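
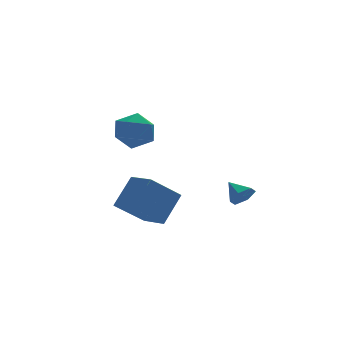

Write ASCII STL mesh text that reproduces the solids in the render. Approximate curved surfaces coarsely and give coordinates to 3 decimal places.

solid 
facet normal 0.276 -0.810 -0.517
outer loop
vertex 1.744 -1.902 -3.318
vertex 1.329 -2.306 -2.907
vertex 1.067 -2.016 -3.501
endloop
endfacet
facet normal -0.019 0.879 -0.476
outer loop
vertex 1.744 -1.902 -3.318
vertex 1.067 -2.016 -3.501
vertex 1.011 -1.374 -2.313
endloop
endfacet
facet normal 0.276 -0.810 -0.517
outer loop
vertex 1.067 -2.016 -3.501
vertex 1.329 -2.306 -2.907
vertex 0.652 -2.42 -3.09
endloop
endfacet
facet normal -0.803 0.507 -0.312
outer loop
vertex 1.067 -2.016 -3.501
vertex 0.652 -2.42 -3.09
vertex 1.011 -1.374 -2.313
endloop
endfacet
facet normal 0.276 -0.810 -0.518
outer loop
vertex 0.652 -2.42 -3.09
vertex 1.329 -2.306 -2.907
vertex 0.914 -2.71 -2.497
endloop
endfacet
facet normal -0.913 0.010 0.408
outer loop
vertex 0.652 -2.42 -3.09
vertex 0.914 -2.71 -2.497
vertex 1.011 -1.374 -2.313
endloop
endfacet
facet normal 0.277 -0.810 -0.517
outer loop
vertex 0.914 -2.71 -2.497
vertex 1.329 -2.306 -2.907
vertex 1.591 -2.595 -2.314
endloop
endfacet
facet normal -0.241 -0.115 0.964
outer loop
vertex 0.914 -2.71 -2.497
vertex 1.591 -2.595 -2.314
vertex 1.011 -1.374 -2.313
endloop
endfacet
facet normal 0.277 -0.810 -0.517
outer loop
vertex 1.591 -2.595 -2.314
vertex 1.329 -2.306 -2.907
vertex 2.006 -2.191 -2.725
endloop
endfacet
facet normal 0.542 0.257 0.800
outer loop
vertex 1.591 -2.595 -2.314
vertex 2.006 -2.191 -2.725
vertex 1.011 -1.374 -2.313
endloop
endfacet
facet normal 0.277 -0.810 -0.517
outer loop
vertex 2.006 -2.191 -2.725
vertex 1.329 -2.306 -2.907
vertex 1.744 -1.902 -3.318
endloop
endfacet
facet normal 0.652 0.754 0.079
outer loop
vertex 2.006 -2.191 -2.725
vertex 1.744 -1.902 -3.318
vertex 1.011 -1.374 -2.313
endloop
endfacet
facet normal -0.574 -0.333 -0.748
outer loop
vertex -3.435 -0.932 -3.488
vertex -3.872 0.492 -3.786
vertex -1.879 -0.725 -4.775
endloop
endfacet
facet normal 0.287 -0.937 0.197
outer loop
vertex -0.788 -0.092 -3.354
vertex -3.435 -0.932 -3.488
vertex -1.879 -0.725 -4.775
endloop
endfacet
facet normal -0.574 -0.333 -0.748
outer loop
vertex -1.879 -0.725 -4.775
vertex -3.872 0.492 -3.786
vertex -2.316 0.7 -5.073
endloop
endfacet
facet normal 0.766 0.102 -0.634
outer loop
vertex -2.316 0.7 -5.073
vertex -0.788 -0.092 -3.354
vertex -1.879 -0.725 -4.775
endloop
endfacet
facet normal -0.766 -0.103 0.634
outer loop
vertex -3.435 -0.932 -3.488
vertex -2.781 1.125 -2.365
vertex -3.872 0.492 -3.786
endloop
endfacet
facet normal 0.288 -0.937 0.196
outer loop
vertex -2.344 -0.3 -2.067
vertex -3.435 -0.932 -3.488
vertex -0.788 -0.092 -3.354
endloop
endfacet
facet normal -0.766 -0.102 0.634
outer loop
vertex -2.344 -0.3 -2.067
vertex -2.781 1.125 -2.365
vertex -3.435 -0.932 -3.488
endloop
endfacet
facet normal -0.288 0.937 -0.197
outer loop
vertex -3.872 0.492 -3.786
vertex -2.781 1.125 -2.365
vertex -2.316 0.7 -5.073
endloop
endfacet
facet normal 0.766 0.103 -0.634
outer loop
vertex -1.225 1.332 -3.652
vertex -0.788 -0.092 -3.354
vertex -2.316 0.7 -5.073
endloop
endfacet
facet normal -0.287 0.938 -0.196
outer loop
vertex -2.316 0.7 -5.073
vertex -2.781 1.125 -2.365
vertex -1.225 1.332 -3.652
endloop
endfacet
facet normal 0.574 0.333 0.748
outer loop
vertex -1.225 1.332 -3.652
vertex -2.344 -0.3 -2.067
vertex -0.788 -0.092 -3.354
endloop
endfacet
facet normal 0.574 0.333 0.748
outer loop
vertex -2.781 1.125 -2.365
vertex -2.344 -0.3 -2.067
vertex -1.225 1.332 -3.652
endloop
endfacet
facet normal -0.901 0.426 -0.085
outer loop
vertex -4.095 -0.906 1.005
vertex -4.553 -1.8 1.379
vertex -4.252 -1.028 2.059
endloop
endfacet
facet normal -0.399 0.916 0.047
outer loop
vertex -4.095 -0.906 1.005
vertex -4.252 -1.028 2.059
vertex -3.332 -0.609 1.699
endloop
endfacet
facet normal 0.089 0.876 -0.473
outer loop
vertex -4.095 -0.906 1.005
vertex -3.332 -0.609 1.699
vertex -3.066 -1.124 0.796
endloop
endfacet
facet normal -0.111 0.362 -0.926
outer loop
vertex -4.095 -0.906 1.005
vertex -3.066 -1.124 0.796
vertex -3.82 -1.86 0.599
endloop
endfacet
facet normal -0.723 0.083 -0.686
outer loop
vertex -4.095 -0.906 1.005
vertex -3.82 -1.86 0.599
vertex -4.553 -1.8 1.379
endloop
endfacet
facet normal -0.080 0.745 0.662
outer loop
vertex -3.332 -0.609 1.699
vertex -4.252 -1.028 2.059
vertex -3.32 -1.32 2.501
endloop
endfacet
facet normal -0.892 -0.048 0.449
outer loop
vertex -4.252 -1.028 2.059
vertex -4.553 -1.8 1.379
vertex -4.074 -2.056 2.304
endloop
endfacet
facet normal -0.605 -0.600 -0.523
outer loop
vertex -4.553 -1.8 1.379
vertex -3.82 -1.86 0.599
vertex -3.808 -2.571 1.401
endloop
endfacet
facet normal 0.385 -0.150 -0.911
outer loop
vertex -3.82 -1.86 0.599
vertex -3.066 -1.124 0.796
vertex -2.888 -2.152 1.041
endloop
endfacet
facet normal 0.710 0.681 -0.179
outer loop
vertex -3.066 -1.124 0.796
vertex -3.332 -0.609 1.699
vertex -2.587 -1.38 1.721
endloop
endfacet
facet normal 0.111 -0.362 0.926
outer loop
vertex -3.045 -2.274 2.095
vertex -3.32 -1.32 2.501
vertex -4.074 -2.056 2.304
endloop
endfacet
facet normal -0.089 -0.876 0.473
outer loop
vertex -3.045 -2.274 2.095
vertex -4.074 -2.056 2.304
vertex -3.808 -2.571 1.401
endloop
endfacet
facet normal 0.399 -0.916 -0.047
outer loop
vertex -3.045 -2.274 2.095
vertex -3.808 -2.571 1.401
vertex -2.888 -2.152 1.041
endloop
endfacet
facet normal 0.901 -0.426 0.085
outer loop
vertex -3.045 -2.274 2.095
vertex -2.888 -2.152 1.041
vertex -2.587 -1.38 1.721
endloop
endfacet
facet normal 0.723 -0.083 0.686
outer loop
vertex -3.045 -2.274 2.095
vertex -2.587 -1.38 1.721
vertex -3.32 -1.32 2.501
endloop
endfacet
facet normal -0.385 0.150 0.911
outer loop
vertex -4.074 -2.056 2.304
vertex -3.32 -1.32 2.501
vertex -4.252 -1.028 2.059
endloop
endfacet
facet normal -0.710 -0.681 0.179
outer loop
vertex -3.808 -2.571 1.401
vertex -4.074 -2.056 2.304
vertex -4.553 -1.8 1.379
endloop
endfacet
facet normal 0.080 -0.745 -0.662
outer loop
vertex -2.888 -2.152 1.041
vertex -3.808 -2.571 1.401
vertex -3.82 -1.86 0.599
endloop
endfacet
facet normal 0.892 0.048 -0.449
outer loop
vertex -2.587 -1.38 1.721
vertex -2.888 -2.152 1.041
vertex -3.066 -1.124 0.796
endloop
endfacet
facet normal 0.605 0.600 0.523
outer loop
vertex -3.32 -1.32 2.501
vertex -2.587 -1.38 1.721
vertex -3.332 -0.609 1.699
endloop
endfacet

endsolid


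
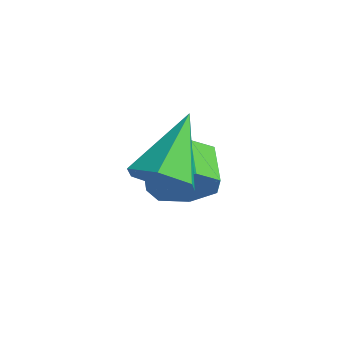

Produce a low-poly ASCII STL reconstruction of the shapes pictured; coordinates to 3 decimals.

solid 
facet normal 0.738 -0.435 -0.517
outer loop
vertex 1.861 1.336 -3.177
vertex 1.391 1.379 -3.884
vertex 1.942 1.95 -3.578
endloop
endfacet
facet normal 0.666 0.344 0.661
outer loop
vertex 1.861 1.336 -3.177
vertex 1.942 1.95 -3.578
vertex 1.079 1.797 -2.629
endloop
endfacet
facet normal 0.666 0.344 0.661
outer loop
vertex 1.079 1.797 -2.629
vertex 1.942 1.95 -3.578
vertex 1.16 2.411 -3.03
endloop
endfacet
facet normal -0.737 0.435 0.517
outer loop
vertex 1.079 1.797 -2.629
vertex 1.16 2.411 -3.03
vertex 0.609 1.841 -3.336
endloop
endfacet
facet normal 0.737 -0.435 -0.517
outer loop
vertex 1.942 1.95 -3.578
vertex 1.391 1.379 -3.884
vertex 1.608 2.134 -4.209
endloop
endfacet
facet normal 0.501 0.865 -0.013
outer loop
vertex 1.942 1.95 -3.578
vertex 1.608 2.134 -4.209
vertex 1.16 2.411 -3.03
endloop
endfacet
facet normal 0.501 0.865 -0.013
outer loop
vertex 1.16 2.411 -3.03
vertex 1.608 2.134 -4.209
vertex 0.826 2.595 -3.661
endloop
endfacet
facet normal -0.737 0.435 0.517
outer loop
vertex 1.16 2.411 -3.03
vertex 0.826 2.595 -3.661
vertex 0.609 1.841 -3.336
endloop
endfacet
facet normal 0.737 -0.435 -0.517
outer loop
vertex 1.608 2.134 -4.209
vertex 1.391 1.379 -3.884
vertex 1.11 1.75 -4.596
endloop
endfacet
facet normal -0.041 0.735 -0.677
outer loop
vertex 1.608 2.134 -4.209
vertex 1.11 1.75 -4.596
vertex 0.826 2.595 -3.661
endloop
endfacet
facet normal -0.041 0.735 -0.677
outer loop
vertex 0.826 2.595 -3.661
vertex 1.11 1.75 -4.596
vertex 0.329 2.211 -4.048
endloop
endfacet
facet normal -0.738 0.435 0.516
outer loop
vertex 0.826 2.595 -3.661
vertex 0.329 2.211 -4.048
vertex 0.609 1.841 -3.336
endloop
endfacet
facet normal 0.737 -0.435 -0.517
outer loop
vertex 1.11 1.75 -4.596
vertex 1.391 1.379 -3.884
vertex 0.824 1.087 -4.446
endloop
endfacet
facet normal -0.553 0.051 -0.831
outer loop
vertex 1.11 1.75 -4.596
vertex 0.824 1.087 -4.446
vertex 0.329 2.211 -4.048
endloop
endfacet
facet normal -0.553 0.051 -0.831
outer loop
vertex 0.329 2.211 -4.048
vertex 0.824 1.087 -4.446
vertex 0.043 1.548 -3.898
endloop
endfacet
facet normal -0.738 0.435 0.516
outer loop
vertex 0.329 2.211 -4.048
vertex 0.043 1.548 -3.898
vertex 0.609 1.841 -3.336
endloop
endfacet
facet normal 0.737 -0.435 -0.518
outer loop
vertex 0.824 1.087 -4.446
vertex 1.391 1.379 -3.884
vertex 0.965 0.644 -3.873
endloop
endfacet
facet normal -0.648 -0.671 -0.359
outer loop
vertex 0.824 1.087 -4.446
vertex 0.965 0.644 -3.873
vertex 0.043 1.548 -3.898
endloop
endfacet
facet normal -0.648 -0.671 -0.360
outer loop
vertex 0.043 1.548 -3.898
vertex 0.965 0.644 -3.873
vertex 0.183 1.105 -3.325
endloop
endfacet
facet normal -0.738 0.435 0.516
outer loop
vertex 0.043 1.548 -3.898
vertex 0.183 1.105 -3.325
vertex 0.609 1.841 -3.336
endloop
endfacet
facet normal 0.738 -0.435 -0.516
outer loop
vertex 0.965 0.644 -3.873
vertex 1.391 1.379 -3.884
vertex 1.426 0.755 -3.308
endloop
endfacet
facet normal -0.255 -0.888 0.383
outer loop
vertex 0.965 0.644 -3.873
vertex 1.426 0.755 -3.308
vertex 0.183 1.105 -3.325
endloop
endfacet
facet normal -0.255 -0.888 0.383
outer loop
vertex 0.183 1.105 -3.325
vertex 1.426 0.755 -3.308
vertex 0.644 1.216 -2.76
endloop
endfacet
facet normal -0.738 0.435 0.517
outer loop
vertex 0.183 1.105 -3.325
vertex 0.644 1.216 -2.76
vertex 0.609 1.841 -3.336
endloop
endfacet
facet normal 0.737 -0.435 -0.517
outer loop
vertex 1.426 0.755 -3.308
vertex 1.391 1.379 -3.884
vertex 1.861 1.336 -3.177
endloop
endfacet
facet normal 0.330 -0.436 0.837
outer loop
vertex 1.426 0.755 -3.308
vertex 1.861 1.336 -3.177
vertex 0.644 1.216 -2.76
endloop
endfacet
facet normal 0.330 -0.436 0.837
outer loop
vertex 0.644 1.216 -2.76
vertex 1.861 1.336 -3.177
vertex 1.079 1.797 -2.629
endloop
endfacet
facet normal -0.737 0.435 0.517
outer loop
vertex 0.644 1.216 -2.76
vertex 1.079 1.797 -2.629
vertex 0.609 1.841 -3.336
endloop
endfacet
facet normal 0.324 -0.648 -0.689
outer loop
vertex 3.574 -0.153 -2.125
vertex 2.808 -0.356 -2.294
vertex 3.165 0.25 -2.696
endloop
endfacet
facet normal 0.638 0.765 0.083
outer loop
vertex 3.574 -0.153 -2.125
vertex 3.165 0.25 -2.696
vertex 2.192 0.876 -0.986
endloop
endfacet
facet normal 0.325 -0.648 -0.689
outer loop
vertex 3.165 0.25 -2.696
vertex 2.808 -0.356 -2.294
vertex 2.4 0.047 -2.866
endloop
endfacet
facet normal -0.147 0.899 -0.413
outer loop
vertex 3.165 0.25 -2.696
vertex 2.4 0.047 -2.866
vertex 2.192 0.876 -0.986
endloop
endfacet
facet normal 0.325 -0.648 -0.689
outer loop
vertex 2.4 0.047 -2.866
vertex 2.808 -0.356 -2.294
vertex 2.043 -0.559 -2.464
endloop
endfacet
facet normal -0.898 0.358 -0.257
outer loop
vertex 2.4 0.047 -2.866
vertex 2.043 -0.559 -2.464
vertex 2.192 0.876 -0.986
endloop
endfacet
facet normal 0.325 -0.648 -0.689
outer loop
vertex 2.043 -0.559 -2.464
vertex 2.808 -0.356 -2.294
vertex 2.451 -0.962 -1.893
endloop
endfacet
facet normal -0.863 -0.316 0.394
outer loop
vertex 2.043 -0.559 -2.464
vertex 2.451 -0.962 -1.893
vertex 2.192 0.876 -0.986
endloop
endfacet
facet normal 0.325 -0.647 -0.689
outer loop
vertex 2.451 -0.962 -1.893
vertex 2.808 -0.356 -2.294
vertex 3.217 -0.759 -1.723
endloop
endfacet
facet normal -0.078 -0.450 0.890
outer loop
vertex 2.451 -0.962 -1.893
vertex 3.217 -0.759 -1.723
vertex 2.192 0.876 -0.986
endloop
endfacet
facet normal 0.324 -0.648 -0.689
outer loop
vertex 3.217 -0.759 -1.723
vertex 2.808 -0.356 -2.294
vertex 3.574 -0.153 -2.125
endloop
endfacet
facet normal 0.673 0.091 0.734
outer loop
vertex 3.217 -0.759 -1.723
vertex 3.574 -0.153 -2.125
vertex 2.192 0.876 -0.986
endloop
endfacet

endsolid


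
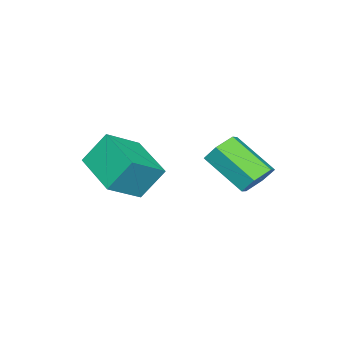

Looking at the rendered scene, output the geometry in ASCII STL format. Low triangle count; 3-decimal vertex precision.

solid 
facet normal -0.541 -0.808 0.234
outer loop
vertex 3.193 -1.991 1.9
vertex 1.956 -1.408 1.05
vertex 3.695 -2.675 0.7
endloop
endfacet
facet normal 0.768 -0.362 0.528
outer loop
vertex 4.784 -1.052 0.23
vertex 3.193 -1.991 1.9
vertex 3.695 -2.675 0.7
endloop
endfacet
facet normal -0.541 -0.808 0.234
outer loop
vertex 3.695 -2.675 0.7
vertex 1.956 -1.408 1.05
vertex 2.458 -2.092 -0.15
endloop
endfacet
facet normal 0.342 -0.466 -0.816
outer loop
vertex 2.458 -2.092 -0.15
vertex 4.784 -1.052 0.23
vertex 3.695 -2.675 0.7
endloop
endfacet
facet normal -0.342 0.466 0.816
outer loop
vertex 3.193 -1.991 1.9
vertex 3.045 0.215 0.58
vertex 1.956 -1.408 1.05
endloop
endfacet
facet normal 0.768 -0.362 0.528
outer loop
vertex 4.282 -0.368 1.43
vertex 3.193 -1.991 1.9
vertex 4.784 -1.052 0.23
endloop
endfacet
facet normal -0.342 0.466 0.816
outer loop
vertex 4.282 -0.368 1.43
vertex 3.045 0.215 0.58
vertex 3.193 -1.991 1.9
endloop
endfacet
facet normal -0.768 0.362 -0.528
outer loop
vertex 1.956 -1.408 1.05
vertex 3.045 0.215 0.58
vertex 2.458 -2.092 -0.15
endloop
endfacet
facet normal 0.342 -0.466 -0.816
outer loop
vertex 3.547 -0.469 -0.62
vertex 4.784 -1.052 0.23
vertex 2.458 -2.092 -0.15
endloop
endfacet
facet normal -0.768 0.362 -0.528
outer loop
vertex 2.458 -2.092 -0.15
vertex 3.045 0.215 0.58
vertex 3.547 -0.469 -0.62
endloop
endfacet
facet normal 0.541 0.808 -0.234
outer loop
vertex 3.547 -0.469 -0.62
vertex 4.282 -0.368 1.43
vertex 4.784 -1.052 0.23
endloop
endfacet
facet normal 0.541 0.808 -0.234
outer loop
vertex 3.045 0.215 0.58
vertex 4.282 -0.368 1.43
vertex 3.547 -0.469 -0.62
endloop
endfacet
facet normal 0.118 0.810 -0.574
outer loop
vertex 0.654 2.388 -0.471
vertex -0.043 2.222 -0.849
vertex -0.042 2.69 -0.188
endloop
endfacet
facet normal 0.497 0.452 0.740
outer loop
vertex 0.654 2.388 -0.471
vertex -0.042 2.69 -0.188
vertex 0.42 0.784 0.666
endloop
endfacet
facet normal 0.498 0.452 0.740
outer loop
vertex 0.42 0.784 0.666
vertex -0.042 2.69 -0.188
vertex -0.276 1.087 0.949
endloop
endfacet
facet normal -0.118 -0.809 0.575
outer loop
vertex 0.42 0.784 0.666
vertex -0.276 1.087 0.949
vertex -0.277 0.618 0.289
endloop
endfacet
facet normal 0.118 0.810 -0.574
outer loop
vertex -0.042 2.69 -0.188
vertex -0.043 2.222 -0.849
vertex -0.739 2.524 -0.566
endloop
endfacet
facet normal -0.496 0.549 0.673
outer loop
vertex -0.042 2.69 -0.188
vertex -0.739 2.524 -0.566
vertex -0.276 1.087 0.949
endloop
endfacet
facet normal -0.495 0.550 0.673
outer loop
vertex -0.276 1.087 0.949
vertex -0.739 2.524 -0.566
vertex -0.973 0.921 0.572
endloop
endfacet
facet normal -0.118 -0.809 0.575
outer loop
vertex -0.276 1.087 0.949
vertex -0.973 0.921 0.572
vertex -0.277 0.618 0.289
endloop
endfacet
facet normal 0.118 0.810 -0.575
outer loop
vertex -0.739 2.524 -0.566
vertex -0.043 2.222 -0.849
vertex -0.74 2.056 -1.226
endloop
endfacet
facet normal -0.993 0.097 -0.067
outer loop
vertex -0.739 2.524 -0.566
vertex -0.74 2.056 -1.226
vertex -0.973 0.921 0.572
endloop
endfacet
facet normal -0.993 0.097 -0.067
outer loop
vertex -0.973 0.921 0.572
vertex -0.74 2.056 -1.226
vertex -0.974 0.452 -0.089
endloop
endfacet
facet normal -0.119 -0.810 0.575
outer loop
vertex -0.973 0.921 0.572
vertex -0.974 0.452 -0.089
vertex -0.277 0.618 0.289
endloop
endfacet
facet normal 0.118 0.809 -0.575
outer loop
vertex -0.74 2.056 -1.226
vertex -0.043 2.222 -0.849
vertex -0.044 1.753 -1.509
endloop
endfacet
facet normal -0.498 -0.452 -0.740
outer loop
vertex -0.74 2.056 -1.226
vertex -0.044 1.753 -1.509
vertex -0.974 0.452 -0.089
endloop
endfacet
facet normal -0.497 -0.452 -0.740
outer loop
vertex -0.974 0.452 -0.089
vertex -0.044 1.753 -1.509
vertex -0.278 0.15 -0.372
endloop
endfacet
facet normal -0.118 -0.810 0.574
outer loop
vertex -0.974 0.452 -0.089
vertex -0.278 0.15 -0.372
vertex -0.277 0.618 0.289
endloop
endfacet
facet normal 0.118 0.809 -0.575
outer loop
vertex -0.044 1.753 -1.509
vertex -0.043 2.222 -0.849
vertex 0.653 1.919 -1.132
endloop
endfacet
facet normal 0.495 -0.550 -0.673
outer loop
vertex -0.044 1.753 -1.509
vertex 0.653 1.919 -1.132
vertex -0.278 0.15 -0.372
endloop
endfacet
facet normal 0.496 -0.550 -0.672
outer loop
vertex -0.278 0.15 -0.372
vertex 0.653 1.919 -1.132
vertex 0.419 0.316 0.006
endloop
endfacet
facet normal -0.118 -0.810 0.574
outer loop
vertex -0.278 0.15 -0.372
vertex 0.419 0.316 0.006
vertex -0.277 0.618 0.289
endloop
endfacet
facet normal 0.119 0.810 -0.575
outer loop
vertex 0.653 1.919 -1.132
vertex -0.043 2.222 -0.849
vertex 0.654 2.388 -0.471
endloop
endfacet
facet normal 0.993 -0.097 0.067
outer loop
vertex 0.653 1.919 -1.132
vertex 0.654 2.388 -0.471
vertex 0.419 0.316 0.006
endloop
endfacet
facet normal 0.993 -0.097 0.067
outer loop
vertex 0.419 0.316 0.006
vertex 0.654 2.388 -0.471
vertex 0.42 0.784 0.666
endloop
endfacet
facet normal -0.118 -0.810 0.575
outer loop
vertex 0.419 0.316 0.006
vertex 0.42 0.784 0.666
vertex -0.277 0.618 0.289
endloop
endfacet

endsolid


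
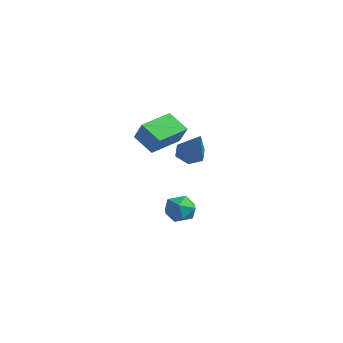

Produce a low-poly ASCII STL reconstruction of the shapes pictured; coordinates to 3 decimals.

solid 
facet normal -0.404 0.904 -0.142
outer loop
vertex -0.664 3.508 -2.642
vertex -0.873 3.517 -1.992
vertex -0.258 3.766 -2.156
endloop
endfacet
facet normal 0.162 0.809 -0.565
outer loop
vertex -0.664 3.508 -2.642
vertex -0.258 3.766 -2.156
vertex 0.006 3.37 -2.647
endloop
endfacet
facet normal 0.041 0.235 -0.971
outer loop
vertex -0.664 3.508 -2.642
vertex 0.006 3.37 -2.647
vertex -0.446 2.876 -2.786
endloop
endfacet
facet normal -0.600 -0.025 -0.800
outer loop
vertex -0.664 3.508 -2.642
vertex -0.446 2.876 -2.786
vertex -0.99 2.967 -2.381
endloop
endfacet
facet normal -0.875 0.389 -0.287
outer loop
vertex -0.664 3.508 -2.642
vertex -0.99 2.967 -2.381
vertex -0.873 3.517 -1.992
endloop
endfacet
facet normal 0.727 0.670 -0.149
outer loop
vertex 0.006 3.37 -2.647
vertex -0.258 3.766 -2.156
vertex 0.21 3.293 -1.999
endloop
endfacet
facet normal -0.191 0.824 0.534
outer loop
vertex -0.258 3.766 -2.156
vertex -0.873 3.517 -1.992
vertex -0.334 3.384 -1.594
endloop
endfacet
facet normal -0.954 -0.009 0.299
outer loop
vertex -0.873 3.517 -1.992
vertex -0.99 2.967 -2.381
vertex -0.786 2.89 -1.733
endloop
endfacet
facet normal -0.508 -0.679 -0.530
outer loop
vertex -0.99 2.967 -2.381
vertex -0.446 2.876 -2.786
vertex -0.522 2.494 -2.224
endloop
endfacet
facet normal 0.531 -0.259 -0.806
outer loop
vertex -0.446 2.876 -2.786
vertex 0.006 3.37 -2.647
vertex 0.093 2.743 -2.388
endloop
endfacet
facet normal 0.600 0.025 0.800
outer loop
vertex -0.116 2.752 -1.738
vertex 0.21 3.293 -1.999
vertex -0.334 3.384 -1.594
endloop
endfacet
facet normal -0.041 -0.235 0.971
outer loop
vertex -0.116 2.752 -1.738
vertex -0.334 3.384 -1.594
vertex -0.786 2.89 -1.733
endloop
endfacet
facet normal -0.162 -0.809 0.565
outer loop
vertex -0.116 2.752 -1.738
vertex -0.786 2.89 -1.733
vertex -0.522 2.494 -2.224
endloop
endfacet
facet normal 0.404 -0.904 0.142
outer loop
vertex -0.116 2.752 -1.738
vertex -0.522 2.494 -2.224
vertex 0.093 2.743 -2.388
endloop
endfacet
facet normal 0.875 -0.389 0.287
outer loop
vertex -0.116 2.752 -1.738
vertex 0.093 2.743 -2.388
vertex 0.21 3.293 -1.999
endloop
endfacet
facet normal 0.508 0.679 0.530
outer loop
vertex -0.334 3.384 -1.594
vertex 0.21 3.293 -1.999
vertex -0.258 3.766 -2.156
endloop
endfacet
facet normal -0.531 0.259 0.806
outer loop
vertex -0.786 2.89 -1.733
vertex -0.334 3.384 -1.594
vertex -0.873 3.517 -1.992
endloop
endfacet
facet normal -0.727 -0.670 0.149
outer loop
vertex -0.522 2.494 -2.224
vertex -0.786 2.89 -1.733
vertex -0.99 2.967 -2.381
endloop
endfacet
facet normal 0.191 -0.824 -0.534
outer loop
vertex 0.093 2.743 -2.388
vertex -0.522 2.494 -2.224
vertex -0.446 2.876 -2.786
endloop
endfacet
facet normal 0.954 0.009 -0.299
outer loop
vertex 0.21 3.293 -1.999
vertex 0.093 2.743 -2.388
vertex 0.006 3.37 -2.647
endloop
endfacet
facet normal -0.866 0.012 0.500
outer loop
vertex -0.1 0.807 3.122
vertex -0.022 2.161 3.224
vertex -0.547 0.891 2.345
endloop
endfacet
facet normal -0.057 -0.996 -0.075
outer loop
vertex 0.302 0.879 1.856
vertex -0.1 0.807 3.122
vertex -0.547 0.891 2.345
endloop
endfacet
facet normal -0.866 0.012 0.500
outer loop
vertex -0.547 0.891 2.345
vertex -0.022 2.161 3.224
vertex -0.469 2.245 2.448
endloop
endfacet
facet normal -0.496 0.094 -0.863
outer loop
vertex -0.469 2.245 2.448
vertex 0.302 0.879 1.856
vertex -0.547 0.891 2.345
endloop
endfacet
facet normal 0.496 -0.094 0.863
outer loop
vertex -0.1 0.807 3.122
vertex 0.827 2.149 2.735
vertex -0.022 2.161 3.224
endloop
endfacet
facet normal -0.057 -0.996 -0.075
outer loop
vertex 0.749 0.795 2.632
vertex -0.1 0.807 3.122
vertex 0.302 0.879 1.856
endloop
endfacet
facet normal 0.497 -0.094 0.863
outer loop
vertex 0.749 0.795 2.632
vertex 0.827 2.149 2.735
vertex -0.1 0.807 3.122
endloop
endfacet
facet normal 0.057 0.996 0.075
outer loop
vertex -0.022 2.161 3.224
vertex 0.827 2.149 2.735
vertex -0.469 2.245 2.448
endloop
endfacet
facet normal -0.497 0.094 -0.863
outer loop
vertex 0.38 2.233 1.958
vertex 0.302 0.879 1.856
vertex -0.469 2.245 2.448
endloop
endfacet
facet normal 0.057 0.996 0.075
outer loop
vertex -0.469 2.245 2.448
vertex 0.827 2.149 2.735
vertex 0.38 2.233 1.958
endloop
endfacet
facet normal 0.866 -0.012 -0.500
outer loop
vertex 0.38 2.233 1.958
vertex 0.749 0.795 2.632
vertex 0.302 0.879 1.856
endloop
endfacet
facet normal 0.866 -0.012 -0.500
outer loop
vertex 0.827 2.149 2.735
vertex 0.749 0.795 2.632
vertex 0.38 2.233 1.958
endloop
endfacet
facet normal -0.534 0.256 -0.806
outer loop
vertex -0.277 4.245 -0.079
vertex -0.783 4.103 0.211
vertex -0.565 4.661 0.244
endloop
endfacet
facet normal 0.824 0.566 0.005
outer loop
vertex -0.277 4.245 -0.079
vertex -0.565 4.661 0.244
vertex 0.103 3.677 1.549
endloop
endfacet
facet normal -0.534 0.256 -0.806
outer loop
vertex -0.565 4.661 0.244
vertex -0.783 4.103 0.211
vertex -1.071 4.519 0.534
endloop
endfacet
facet normal 0.096 0.818 0.568
outer loop
vertex -0.565 4.661 0.244
vertex -1.071 4.519 0.534
vertex 0.103 3.677 1.549
endloop
endfacet
facet normal -0.534 0.256 -0.806
outer loop
vertex -1.071 4.519 0.534
vertex -0.783 4.103 0.211
vertex -1.289 3.961 0.501
endloop
endfacet
facet normal -0.569 0.175 0.803
outer loop
vertex -1.071 4.519 0.534
vertex -1.289 3.961 0.501
vertex 0.103 3.677 1.549
endloop
endfacet
facet normal -0.534 0.256 -0.806
outer loop
vertex -1.289 3.961 0.501
vertex -0.783 4.103 0.211
vertex -1.001 3.545 0.178
endloop
endfacet
facet normal -0.505 -0.720 0.476
outer loop
vertex -1.289 3.961 0.501
vertex -1.001 3.545 0.178
vertex 0.103 3.677 1.549
endloop
endfacet
facet normal -0.534 0.256 -0.806
outer loop
vertex -1.001 3.545 0.178
vertex -0.783 4.103 0.211
vertex -0.495 3.687 -0.112
endloop
endfacet
facet normal 0.223 -0.971 -0.086
outer loop
vertex -1.001 3.545 0.178
vertex -0.495 3.687 -0.112
vertex 0.103 3.677 1.549
endloop
endfacet
facet normal -0.534 0.256 -0.806
outer loop
vertex -0.495 3.687 -0.112
vertex -0.783 4.103 0.211
vertex -0.277 4.245 -0.079
endloop
endfacet
facet normal 0.888 -0.328 -0.322
outer loop
vertex -0.495 3.687 -0.112
vertex -0.277 4.245 -0.079
vertex 0.103 3.677 1.549
endloop
endfacet

endsolid


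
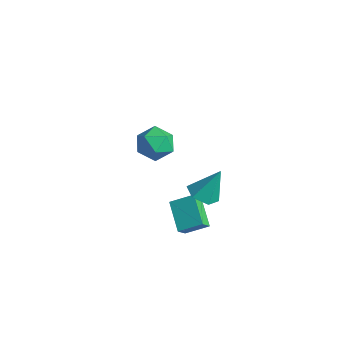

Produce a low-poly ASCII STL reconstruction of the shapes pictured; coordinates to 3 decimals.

solid 
facet normal -0.813 0.269 0.516
outer loop
vertex 1.108 -2.606 -1.482
vertex 1.834 -1.637 -0.842
vertex 0.897 -2.031 -2.114
endloop
endfacet
facet normal -0.530 -0.708 -0.467
outer loop
vertex 2.386 -2.523 -3.058
vertex 1.108 -2.606 -1.482
vertex 0.897 -2.031 -2.114
endloop
endfacet
facet normal -0.813 0.269 0.516
outer loop
vertex 0.897 -2.031 -2.114
vertex 1.834 -1.637 -0.842
vertex 1.623 -1.062 -1.474
endloop
endfacet
facet normal -0.239 0.654 -0.718
outer loop
vertex 1.623 -1.062 -1.474
vertex 2.386 -2.523 -3.058
vertex 0.897 -2.031 -2.114
endloop
endfacet
facet normal 0.239 -0.654 0.718
outer loop
vertex 1.108 -2.606 -1.482
vertex 3.323 -2.129 -1.786
vertex 1.834 -1.637 -0.842
endloop
endfacet
facet normal -0.530 -0.708 -0.467
outer loop
vertex 2.597 -3.098 -2.426
vertex 1.108 -2.606 -1.482
vertex 2.386 -2.523 -3.058
endloop
endfacet
facet normal 0.239 -0.654 0.718
outer loop
vertex 2.597 -3.098 -2.426
vertex 3.323 -2.129 -1.786
vertex 1.108 -2.606 -1.482
endloop
endfacet
facet normal 0.530 0.708 0.467
outer loop
vertex 1.834 -1.637 -0.842
vertex 3.323 -2.129 -1.786
vertex 1.623 -1.062 -1.474
endloop
endfacet
facet normal -0.239 0.654 -0.718
outer loop
vertex 3.112 -1.554 -2.418
vertex 2.386 -2.523 -3.058
vertex 1.623 -1.062 -1.474
endloop
endfacet
facet normal 0.530 0.708 0.467
outer loop
vertex 1.623 -1.062 -1.474
vertex 3.323 -2.129 -1.786
vertex 3.112 -1.554 -2.418
endloop
endfacet
facet normal 0.813 -0.269 -0.516
outer loop
vertex 3.112 -1.554 -2.418
vertex 2.597 -3.098 -2.426
vertex 2.386 -2.523 -3.058
endloop
endfacet
facet normal 0.813 -0.269 -0.516
outer loop
vertex 3.323 -2.129 -1.786
vertex 2.597 -3.098 -2.426
vertex 3.112 -1.554 -2.418
endloop
endfacet
facet normal -0.330 0.881 -0.340
outer loop
vertex -3.764 0.439 -2.44
vertex -4.699 0.349 -1.765
vertex -3.743 0.862 -1.364
endloop
endfacet
facet normal 0.383 0.857 -0.344
outer loop
vertex -3.764 0.439 -2.44
vertex -3.743 0.862 -1.364
vertex -2.829 0.287 -1.778
endloop
endfacet
facet normal 0.583 0.308 -0.752
outer loop
vertex -3.764 0.439 -2.44
vertex -2.829 0.287 -1.778
vertex -3.219 -0.581 -2.435
endloop
endfacet
facet normal -0.007 -0.009 -1.000
outer loop
vertex -3.764 0.439 -2.44
vertex -3.219 -0.581 -2.435
vertex -4.375 -0.543 -2.427
endloop
endfacet
facet normal -0.571 0.345 -0.745
outer loop
vertex -3.764 0.439 -2.44
vertex -4.375 -0.543 -2.427
vertex -4.699 0.349 -1.765
endloop
endfacet
facet normal 0.604 0.729 0.322
outer loop
vertex -2.829 0.287 -1.778
vertex -3.743 0.862 -1.364
vertex -3.185 0.103 -0.693
endloop
endfacet
facet normal -0.550 0.767 0.330
outer loop
vertex -3.743 0.862 -1.364
vertex -4.699 0.349 -1.765
vertex -4.341 0.141 -0.685
endloop
endfacet
facet normal -0.940 -0.100 -0.325
outer loop
vertex -4.699 0.349 -1.765
vertex -4.375 -0.543 -2.427
vertex -4.731 -0.727 -1.342
endloop
endfacet
facet normal -0.027 -0.673 -0.739
outer loop
vertex -4.375 -0.543 -2.427
vertex -3.219 -0.581 -2.435
vertex -3.817 -1.302 -1.756
endloop
endfacet
facet normal 0.927 -0.161 -0.338
outer loop
vertex -3.219 -0.581 -2.435
vertex -2.829 0.287 -1.778
vertex -2.861 -0.789 -1.355
endloop
endfacet
facet normal 0.007 0.009 1.000
outer loop
vertex -3.796 -0.879 -0.68
vertex -3.185 0.103 -0.693
vertex -4.341 0.141 -0.685
endloop
endfacet
facet normal -0.583 -0.308 0.752
outer loop
vertex -3.796 -0.879 -0.68
vertex -4.341 0.141 -0.685
vertex -4.731 -0.727 -1.342
endloop
endfacet
facet normal -0.383 -0.857 0.344
outer loop
vertex -3.796 -0.879 -0.68
vertex -4.731 -0.727 -1.342
vertex -3.817 -1.302 -1.756
endloop
endfacet
facet normal 0.330 -0.881 0.340
outer loop
vertex -3.796 -0.879 -0.68
vertex -3.817 -1.302 -1.756
vertex -2.861 -0.789 -1.355
endloop
endfacet
facet normal 0.571 -0.345 0.745
outer loop
vertex -3.796 -0.879 -0.68
vertex -2.861 -0.789 -1.355
vertex -3.185 0.103 -0.693
endloop
endfacet
facet normal 0.027 0.673 0.739
outer loop
vertex -4.341 0.141 -0.685
vertex -3.185 0.103 -0.693
vertex -3.743 0.862 -1.364
endloop
endfacet
facet normal -0.927 0.161 0.338
outer loop
vertex -4.731 -0.727 -1.342
vertex -4.341 0.141 -0.685
vertex -4.699 0.349 -1.765
endloop
endfacet
facet normal -0.604 -0.729 -0.322
outer loop
vertex -3.817 -1.302 -1.756
vertex -4.731 -0.727 -1.342
vertex -4.375 -0.543 -2.427
endloop
endfacet
facet normal 0.550 -0.767 -0.330
outer loop
vertex -2.861 -0.789 -1.355
vertex -3.817 -1.302 -1.756
vertex -3.219 -0.581 -2.435
endloop
endfacet
facet normal 0.940 0.100 0.325
outer loop
vertex -3.185 0.103 -0.693
vertex -2.861 -0.789 -1.355
vertex -2.829 0.287 -1.778
endloop
endfacet
facet normal -0.200 -0.421 -0.885
outer loop
vertex 3.731 -2.084 0.073
vertex 2.873 -1.824 0.143
vertex 3.476 -1.284 -0.25
endloop
endfacet
facet normal 0.943 0.327 0.066
outer loop
vertex 3.731 -2.084 0.073
vertex 3.476 -1.284 -0.25
vertex 3.247 -1.036 1.797
endloop
endfacet
facet normal -0.200 -0.421 -0.885
outer loop
vertex 3.476 -1.284 -0.25
vertex 2.873 -1.824 0.143
vertex 2.618 -1.023 -0.18
endloop
endfacet
facet normal 0.284 0.955 -0.084
outer loop
vertex 3.476 -1.284 -0.25
vertex 2.618 -1.023 -0.18
vertex 3.247 -1.036 1.797
endloop
endfacet
facet normal -0.200 -0.421 -0.885
outer loop
vertex 2.618 -1.023 -0.18
vertex 2.873 -1.824 0.143
vertex 2.014 -1.563 0.213
endloop
endfacet
facet normal -0.582 0.790 0.191
outer loop
vertex 2.618 -1.023 -0.18
vertex 2.014 -1.563 0.213
vertex 3.247 -1.036 1.797
endloop
endfacet
facet normal -0.200 -0.421 -0.885
outer loop
vertex 2.014 -1.563 0.213
vertex 2.873 -1.824 0.143
vertex 2.269 -2.363 0.536
endloop
endfacet
facet normal -0.789 -0.003 0.615
outer loop
vertex 2.014 -1.563 0.213
vertex 2.269 -2.363 0.536
vertex 3.247 -1.036 1.797
endloop
endfacet
facet normal -0.200 -0.421 -0.885
outer loop
vertex 2.269 -2.363 0.536
vertex 2.873 -1.824 0.143
vertex 3.128 -2.624 0.466
endloop
endfacet
facet normal -0.129 -0.631 0.765
outer loop
vertex 2.269 -2.363 0.536
vertex 3.128 -2.624 0.466
vertex 3.247 -1.036 1.797
endloop
endfacet
facet normal -0.200 -0.421 -0.885
outer loop
vertex 3.128 -2.624 0.466
vertex 2.873 -1.824 0.143
vertex 3.731 -2.084 0.073
endloop
endfacet
facet normal 0.737 -0.466 0.490
outer loop
vertex 3.128 -2.624 0.466
vertex 3.731 -2.084 0.073
vertex 3.247 -1.036 1.797
endloop
endfacet

endsolid


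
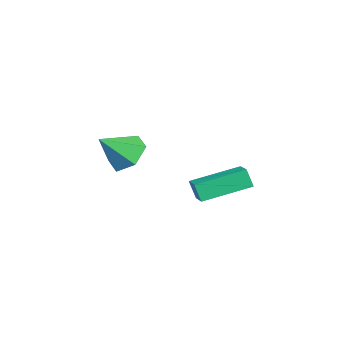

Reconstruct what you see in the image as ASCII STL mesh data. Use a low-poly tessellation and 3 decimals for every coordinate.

solid 
facet normal -0.900 -0.362 -0.241
outer loop
vertex 0.817 2.32 -3.793
vertex -0.085 4.191 -3.236
vertex 0.921 2.621 -4.635
endloop
endfacet
facet normal 0.420 -0.870 -0.259
outer loop
vertex 1.785 2.969 -4.404
vertex 0.817 2.32 -3.793
vertex 0.921 2.621 -4.635
endloop
endfacet
facet normal -0.900 -0.363 -0.240
outer loop
vertex 0.921 2.621 -4.635
vertex -0.085 4.191 -3.236
vertex 0.019 4.491 -4.078
endloop
endfacet
facet normal 0.115 0.334 -0.935
outer loop
vertex 0.019 4.491 -4.078
vertex 1.785 2.969 -4.404
vertex 0.921 2.621 -4.635
endloop
endfacet
facet normal -0.116 -0.334 0.935
outer loop
vertex 0.817 2.32 -3.793
vertex 0.779 4.539 -3.005
vertex -0.085 4.191 -3.236
endloop
endfacet
facet normal 0.420 -0.870 -0.258
outer loop
vertex 1.681 2.669 -3.562
vertex 0.817 2.32 -3.793
vertex 1.785 2.969 -4.404
endloop
endfacet
facet normal -0.115 -0.334 0.935
outer loop
vertex 1.681 2.669 -3.562
vertex 0.779 4.539 -3.005
vertex 0.817 2.32 -3.793
endloop
endfacet
facet normal -0.420 0.870 0.258
outer loop
vertex -0.085 4.191 -3.236
vertex 0.779 4.539 -3.005
vertex 0.019 4.491 -4.078
endloop
endfacet
facet normal 0.115 0.334 -0.935
outer loop
vertex 0.883 4.84 -3.847
vertex 1.785 2.969 -4.404
vertex 0.019 4.491 -4.078
endloop
endfacet
facet normal -0.420 0.870 0.259
outer loop
vertex 0.019 4.491 -4.078
vertex 0.779 4.539 -3.005
vertex 0.883 4.84 -3.847
endloop
endfacet
facet normal 0.900 0.363 0.240
outer loop
vertex 0.883 4.84 -3.847
vertex 1.681 2.669 -3.562
vertex 1.785 2.969 -4.404
endloop
endfacet
facet normal 0.900 0.363 0.241
outer loop
vertex 0.779 4.539 -3.005
vertex 1.681 2.669 -3.562
vertex 0.883 4.84 -3.847
endloop
endfacet
facet normal -0.487 0.592 -0.642
outer loop
vertex -1.905 -1.112 -4.707
vertex -2.529 -0.782 -3.929
vertex -1.635 -0.272 -4.137
endloop
endfacet
facet normal 0.966 -0.195 -0.171
outer loop
vertex -1.905 -1.112 -4.707
vertex -1.635 -0.272 -4.137
vertex -1.711 -1.778 -2.851
endloop
endfacet
facet normal -0.487 0.593 -0.641
outer loop
vertex -1.635 -0.272 -4.137
vertex -2.529 -0.782 -3.929
vertex -2.259 0.057 -3.359
endloop
endfacet
facet normal 0.795 0.370 0.481
outer loop
vertex -1.635 -0.272 -4.137
vertex -2.259 0.057 -3.359
vertex -1.711 -1.778 -2.851
endloop
endfacet
facet normal -0.487 0.593 -0.641
outer loop
vertex -2.259 0.057 -3.359
vertex -2.529 -0.782 -3.929
vertex -3.153 -0.453 -3.151
endloop
endfacet
facet normal 0.061 0.283 0.957
outer loop
vertex -2.259 0.057 -3.359
vertex -3.153 -0.453 -3.151
vertex -1.711 -1.778 -2.851
endloop
endfacet
facet normal -0.487 0.593 -0.641
outer loop
vertex -3.153 -0.453 -3.151
vertex -2.529 -0.782 -3.929
vertex -3.423 -1.292 -3.721
endloop
endfacet
facet normal -0.502 -0.370 0.782
outer loop
vertex -3.153 -0.453 -3.151
vertex -3.423 -1.292 -3.721
vertex -1.711 -1.778 -2.851
endloop
endfacet
facet normal -0.487 0.592 -0.642
outer loop
vertex -3.423 -1.292 -3.721
vertex -2.529 -0.782 -3.929
vertex -2.799 -1.622 -4.499
endloop
endfacet
facet normal -0.332 -0.934 0.130
outer loop
vertex -3.423 -1.292 -3.721
vertex -2.799 -1.622 -4.499
vertex -1.711 -1.778 -2.851
endloop
endfacet
facet normal -0.487 0.592 -0.642
outer loop
vertex -2.799 -1.622 -4.499
vertex -2.529 -0.782 -3.929
vertex -1.905 -1.112 -4.707
endloop
endfacet
facet normal 0.403 -0.847 -0.346
outer loop
vertex -2.799 -1.622 -4.499
vertex -1.905 -1.112 -4.707
vertex -1.711 -1.778 -2.851
endloop
endfacet

endsolid


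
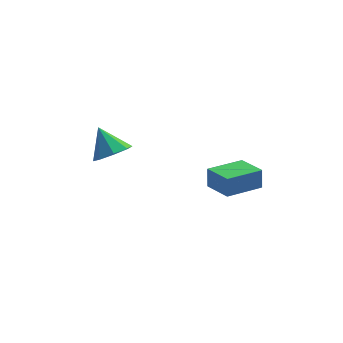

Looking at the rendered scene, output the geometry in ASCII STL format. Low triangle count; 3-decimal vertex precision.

solid 
facet normal 0.408 -0.507 -0.759
outer loop
vertex -1.517 0.062 -2.529
vertex -2.154 0.39 -3.09
vertex -1.326 0.662 -2.827
endloop
endfacet
facet normal 0.561 0.218 0.799
outer loop
vertex -1.517 0.062 -2.529
vertex -1.326 0.662 -2.827
vertex -2.766 1.15 -1.95
endloop
endfacet
facet normal 0.408 -0.506 -0.760
outer loop
vertex -1.326 0.662 -2.827
vertex -2.154 0.39 -3.09
vertex -1.621 1.103 -3.279
endloop
endfacet
facet normal 0.507 0.759 0.410
outer loop
vertex -1.326 0.662 -2.827
vertex -1.621 1.103 -3.279
vertex -2.766 1.15 -1.95
endloop
endfacet
facet normal 0.408 -0.506 -0.760
outer loop
vertex -1.621 1.103 -3.279
vertex -2.154 0.39 -3.09
vertex -2.228 1.126 -3.62
endloop
endfacet
facet normal 0.039 0.999 -0.002
outer loop
vertex -1.621 1.103 -3.279
vertex -2.228 1.126 -3.62
vertex -2.766 1.15 -1.95
endloop
endfacet
facet normal 0.409 -0.506 -0.760
outer loop
vertex -2.228 1.126 -3.62
vertex -2.154 0.39 -3.09
vertex -2.791 0.718 -3.651
endloop
endfacet
facet normal -0.569 0.799 -0.195
outer loop
vertex -2.228 1.126 -3.62
vertex -2.791 0.718 -3.651
vertex -2.766 1.15 -1.95
endloop
endfacet
facet normal 0.408 -0.507 -0.759
outer loop
vertex -2.791 0.718 -3.651
vertex -2.154 0.39 -3.09
vertex -2.982 0.118 -3.353
endloop
endfacet
facet normal -0.959 0.277 -0.056
outer loop
vertex -2.791 0.718 -3.651
vertex -2.982 0.118 -3.353
vertex -2.766 1.15 -1.95
endloop
endfacet
facet normal 0.408 -0.506 -0.760
outer loop
vertex -2.982 0.118 -3.353
vertex -2.154 0.39 -3.09
vertex -2.687 -0.323 -2.901
endloop
endfacet
facet normal -0.905 -0.264 0.333
outer loop
vertex -2.982 0.118 -3.353
vertex -2.687 -0.323 -2.901
vertex -2.766 1.15 -1.95
endloop
endfacet
facet normal 0.409 -0.507 -0.759
outer loop
vertex -2.687 -0.323 -2.901
vertex -2.154 0.39 -3.09
vertex -2.08 -0.346 -2.559
endloop
endfacet
facet normal -0.438 -0.504 0.744
outer loop
vertex -2.687 -0.323 -2.901
vertex -2.08 -0.346 -2.559
vertex -2.766 1.15 -1.95
endloop
endfacet
facet normal 0.408 -0.507 -0.759
outer loop
vertex -2.08 -0.346 -2.559
vertex -2.154 0.39 -3.09
vertex -1.517 0.062 -2.529
endloop
endfacet
facet normal 0.170 -0.304 0.937
outer loop
vertex -2.08 -0.346 -2.559
vertex -1.517 0.062 -2.529
vertex -2.766 1.15 -1.95
endloop
endfacet
facet normal -0.544 0.817 -0.193
outer loop
vertex 1.749 -2.397 -1.91
vertex 3.209 -1.473 -2.113
vertex 1.755 -2.611 -2.835
endloop
endfacet
facet normal -0.839 -0.531 0.117
outer loop
vertex 2.511 -3.747 -2.567
vertex 1.749 -2.397 -1.91
vertex 1.755 -2.611 -2.835
endloop
endfacet
facet normal -0.543 0.817 -0.193
outer loop
vertex 1.755 -2.611 -2.835
vertex 3.209 -1.473 -2.113
vertex 3.216 -1.687 -3.038
endloop
endfacet
facet normal 0.007 -0.225 -0.974
outer loop
vertex 3.216 -1.687 -3.038
vertex 2.511 -3.747 -2.567
vertex 1.755 -2.611 -2.835
endloop
endfacet
facet normal -0.007 0.225 0.974
outer loop
vertex 1.749 -2.397 -1.91
vertex 3.965 -2.609 -1.845
vertex 3.209 -1.473 -2.113
endloop
endfacet
facet normal -0.840 -0.531 0.116
outer loop
vertex 2.504 -3.533 -1.642
vertex 1.749 -2.397 -1.91
vertex 2.511 -3.747 -2.567
endloop
endfacet
facet normal -0.007 0.225 0.974
outer loop
vertex 2.504 -3.533 -1.642
vertex 3.965 -2.609 -1.845
vertex 1.749 -2.397 -1.91
endloop
endfacet
facet normal 0.839 0.531 -0.117
outer loop
vertex 3.209 -1.473 -2.113
vertex 3.965 -2.609 -1.845
vertex 3.216 -1.687 -3.038
endloop
endfacet
facet normal 0.007 -0.225 -0.974
outer loop
vertex 3.971 -2.823 -2.77
vertex 2.511 -3.747 -2.567
vertex 3.216 -1.687 -3.038
endloop
endfacet
facet normal 0.840 0.530 -0.117
outer loop
vertex 3.216 -1.687 -3.038
vertex 3.965 -2.609 -1.845
vertex 3.971 -2.823 -2.77
endloop
endfacet
facet normal 0.544 -0.817 0.193
outer loop
vertex 3.971 -2.823 -2.77
vertex 2.504 -3.533 -1.642
vertex 2.511 -3.747 -2.567
endloop
endfacet
facet normal 0.543 -0.817 0.193
outer loop
vertex 3.965 -2.609 -1.845
vertex 2.504 -3.533 -1.642
vertex 3.971 -2.823 -2.77
endloop
endfacet

endsolid


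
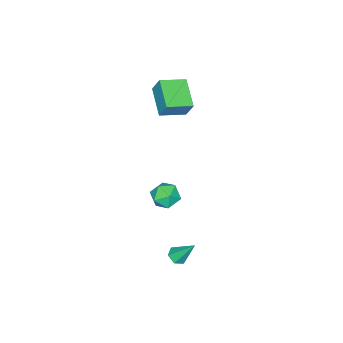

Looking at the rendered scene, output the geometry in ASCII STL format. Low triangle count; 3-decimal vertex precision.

solid 
facet normal -0.781 0.584 0.221
outer loop
vertex 0.774 -0.97 -1.062
vertex 0.3 -1.564 -1.169
vertex 0.596 -1.431 -0.474
endloop
endfacet
facet normal -0.196 0.800 0.568
outer loop
vertex 0.774 -0.97 -1.062
vertex 0.596 -1.431 -0.474
vertex 1.318 -1.188 -0.567
endloop
endfacet
facet normal 0.305 0.949 0.082
outer loop
vertex 0.774 -0.97 -1.062
vertex 1.318 -1.188 -0.567
vertex 1.468 -1.171 -1.319
endloop
endfacet
facet normal 0.030 0.825 -0.565
outer loop
vertex 0.774 -0.97 -1.062
vertex 1.468 -1.171 -1.319
vertex 0.839 -1.404 -1.692
endloop
endfacet
facet normal -0.642 0.599 -0.479
outer loop
vertex 0.774 -0.97 -1.062
vertex 0.839 -1.404 -1.692
vertex 0.3 -1.564 -1.169
endloop
endfacet
facet normal 0.038 0.257 0.966
outer loop
vertex 1.318 -1.188 -0.567
vertex 0.596 -1.431 -0.474
vertex 1.181 -1.916 -0.368
endloop
endfacet
facet normal -0.909 -0.095 0.405
outer loop
vertex 0.596 -1.431 -0.474
vertex 0.3 -1.564 -1.169
vertex 0.552 -2.149 -0.741
endloop
endfacet
facet normal -0.684 -0.070 -0.726
outer loop
vertex 0.3 -1.564 -1.169
vertex 0.839 -1.404 -1.692
vertex 0.702 -2.132 -1.493
endloop
endfacet
facet normal 0.403 0.297 -0.866
outer loop
vertex 0.839 -1.404 -1.692
vertex 1.468 -1.171 -1.319
vertex 1.424 -1.889 -1.586
endloop
endfacet
facet normal 0.848 0.498 0.180
outer loop
vertex 1.468 -1.171 -1.319
vertex 1.318 -1.188 -0.567
vertex 1.72 -1.756 -0.891
endloop
endfacet
facet normal -0.030 -0.825 0.565
outer loop
vertex 1.246 -2.35 -0.998
vertex 1.181 -1.916 -0.368
vertex 0.552 -2.149 -0.741
endloop
endfacet
facet normal -0.305 -0.949 -0.082
outer loop
vertex 1.246 -2.35 -0.998
vertex 0.552 -2.149 -0.741
vertex 0.702 -2.132 -1.493
endloop
endfacet
facet normal 0.196 -0.800 -0.568
outer loop
vertex 1.246 -2.35 -0.998
vertex 0.702 -2.132 -1.493
vertex 1.424 -1.889 -1.586
endloop
endfacet
facet normal 0.781 -0.584 -0.221
outer loop
vertex 1.246 -2.35 -0.998
vertex 1.424 -1.889 -1.586
vertex 1.72 -1.756 -0.891
endloop
endfacet
facet normal 0.642 -0.599 0.479
outer loop
vertex 1.246 -2.35 -0.998
vertex 1.72 -1.756 -0.891
vertex 1.181 -1.916 -0.368
endloop
endfacet
facet normal -0.403 -0.297 0.866
outer loop
vertex 0.552 -2.149 -0.741
vertex 1.181 -1.916 -0.368
vertex 0.596 -1.431 -0.474
endloop
endfacet
facet normal -0.848 -0.498 -0.180
outer loop
vertex 0.702 -2.132 -1.493
vertex 0.552 -2.149 -0.741
vertex 0.3 -1.564 -1.169
endloop
endfacet
facet normal -0.038 -0.257 -0.966
outer loop
vertex 1.424 -1.889 -1.586
vertex 0.702 -2.132 -1.493
vertex 0.839 -1.404 -1.692
endloop
endfacet
facet normal 0.909 0.095 -0.405
outer loop
vertex 1.72 -1.756 -0.891
vertex 1.424 -1.889 -1.586
vertex 1.468 -1.171 -1.319
endloop
endfacet
facet normal 0.684 0.070 0.726
outer loop
vertex 1.181 -1.916 -0.368
vertex 1.72 -1.756 -0.891
vertex 1.318 -1.188 -0.567
endloop
endfacet
facet normal -0.793 0.567 -0.225
outer loop
vertex -3.303 -3.633 3.128
vertex -2.323 -2.525 2.467
vertex -3.383 -4.106 2.217
endloop
endfacet
facet normal -0.605 -0.684 0.408
outer loop
vertex -2.337 -4.855 2.513
vertex -3.303 -3.633 3.128
vertex -3.383 -4.106 2.217
endloop
endfacet
facet normal -0.793 0.567 -0.224
outer loop
vertex -3.383 -4.106 2.217
vertex -2.323 -2.525 2.467
vertex -2.404 -2.998 1.556
endloop
endfacet
facet normal -0.078 -0.459 -0.885
outer loop
vertex -2.404 -2.998 1.556
vertex -2.337 -4.855 2.513
vertex -3.383 -4.106 2.217
endloop
endfacet
facet normal 0.078 0.459 0.885
outer loop
vertex -3.303 -3.633 3.128
vertex -1.277 -3.274 2.763
vertex -2.323 -2.525 2.467
endloop
endfacet
facet normal -0.605 -0.684 0.409
outer loop
vertex -2.256 -4.382 3.424
vertex -3.303 -3.633 3.128
vertex -2.337 -4.855 2.513
endloop
endfacet
facet normal 0.078 0.459 0.885
outer loop
vertex -2.256 -4.382 3.424
vertex -1.277 -3.274 2.763
vertex -3.303 -3.633 3.128
endloop
endfacet
facet normal 0.605 0.683 -0.409
outer loop
vertex -2.323 -2.525 2.467
vertex -1.277 -3.274 2.763
vertex -2.404 -2.998 1.556
endloop
endfacet
facet normal -0.078 -0.459 -0.885
outer loop
vertex -1.357 -3.747 1.852
vertex -2.337 -4.855 2.513
vertex -2.404 -2.998 1.556
endloop
endfacet
facet normal 0.605 0.684 -0.408
outer loop
vertex -2.404 -2.998 1.556
vertex -1.277 -3.274 2.763
vertex -1.357 -3.747 1.852
endloop
endfacet
facet normal 0.792 -0.567 0.224
outer loop
vertex -1.357 -3.747 1.852
vertex -2.256 -4.382 3.424
vertex -2.337 -4.855 2.513
endloop
endfacet
facet normal 0.793 -0.567 0.225
outer loop
vertex -1.277 -3.274 2.763
vertex -2.256 -4.382 3.424
vertex -1.357 -3.747 1.852
endloop
endfacet
facet normal 0.090 -0.580 -0.810
outer loop
vertex 2.409 -0.505 -3.632
vertex 2.025 -0.267 -3.845
vertex 2.491 -0.1 -3.913
endloop
endfacet
facet normal 0.917 0.084 0.389
outer loop
vertex 2.409 -0.505 -3.632
vertex 2.491 -0.1 -3.913
vertex 1.895 0.587 -2.655
endloop
endfacet
facet normal 0.090 -0.580 -0.810
outer loop
vertex 2.491 -0.1 -3.913
vertex 2.025 -0.267 -3.845
vertex 2.107 0.138 -4.126
endloop
endfacet
facet normal 0.582 0.797 -0.159
outer loop
vertex 2.491 -0.1 -3.913
vertex 2.107 0.138 -4.126
vertex 1.895 0.587 -2.655
endloop
endfacet
facet normal 0.088 -0.580 -0.810
outer loop
vertex 2.107 0.138 -4.126
vertex 2.025 -0.267 -3.845
vertex 1.64 -0.028 -4.058
endloop
endfacet
facet normal -0.358 0.877 -0.319
outer loop
vertex 2.107 0.138 -4.126
vertex 1.64 -0.028 -4.058
vertex 1.895 0.587 -2.655
endloop
endfacet
facet normal 0.087 -0.581 -0.809
outer loop
vertex 1.64 -0.028 -4.058
vertex 2.025 -0.267 -3.845
vertex 1.558 -0.433 -3.776
endloop
endfacet
facet normal -0.967 0.244 0.069
outer loop
vertex 1.64 -0.028 -4.058
vertex 1.558 -0.433 -3.776
vertex 1.895 0.587 -2.655
endloop
endfacet
facet normal 0.086 -0.580 -0.810
outer loop
vertex 1.558 -0.433 -3.776
vertex 2.025 -0.267 -3.845
vertex 1.942 -0.672 -3.564
endloop
endfacet
facet normal -0.632 -0.469 0.617
outer loop
vertex 1.558 -0.433 -3.776
vertex 1.942 -0.672 -3.564
vertex 1.895 0.587 -2.655
endloop
endfacet
facet normal 0.090 -0.580 -0.810
outer loop
vertex 1.942 -0.672 -3.564
vertex 2.025 -0.267 -3.845
vertex 2.409 -0.505 -3.632
endloop
endfacet
facet normal 0.309 -0.549 0.776
outer loop
vertex 1.942 -0.672 -3.564
vertex 2.409 -0.505 -3.632
vertex 1.895 0.587 -2.655
endloop
endfacet

endsolid


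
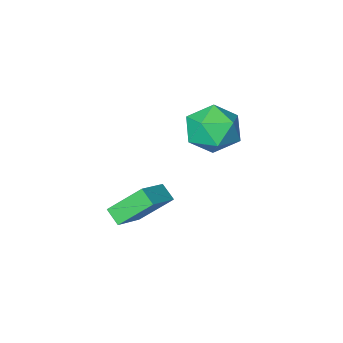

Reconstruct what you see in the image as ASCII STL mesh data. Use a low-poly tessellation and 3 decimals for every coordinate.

solid 
facet normal -0.788 -0.433 -0.438
outer loop
vertex 0.646 -1.143 -0.448
vertex -0.441 -0.421 0.792
vertex 0.545 -0.481 -0.921
endloop
endfacet
facet normal 0.603 -0.401 -0.689
outer loop
vertex 1.821 0.221 -0.212
vertex 0.646 -1.143 -0.448
vertex 0.545 -0.481 -0.921
endloop
endfacet
facet normal -0.788 -0.433 -0.438
outer loop
vertex 0.545 -0.481 -0.921
vertex -0.441 -0.421 0.792
vertex -0.542 0.241 0.319
endloop
endfacet
facet normal -0.123 0.807 -0.578
outer loop
vertex -0.542 0.241 0.319
vertex 1.821 0.221 -0.212
vertex 0.545 -0.481 -0.921
endloop
endfacet
facet normal 0.123 -0.807 0.578
outer loop
vertex 0.646 -1.143 -0.448
vertex 0.835 0.281 1.501
vertex -0.441 -0.421 0.792
endloop
endfacet
facet normal 0.603 -0.401 -0.689
outer loop
vertex 1.922 -0.441 0.261
vertex 0.646 -1.143 -0.448
vertex 1.821 0.221 -0.212
endloop
endfacet
facet normal 0.123 -0.807 0.578
outer loop
vertex 1.922 -0.441 0.261
vertex 0.835 0.281 1.501
vertex 0.646 -1.143 -0.448
endloop
endfacet
facet normal -0.603 0.401 0.689
outer loop
vertex -0.441 -0.421 0.792
vertex 0.835 0.281 1.501
vertex -0.542 0.241 0.319
endloop
endfacet
facet normal -0.123 0.807 -0.578
outer loop
vertex 0.734 0.943 1.028
vertex 1.821 0.221 -0.212
vertex -0.542 0.241 0.319
endloop
endfacet
facet normal -0.603 0.401 0.689
outer loop
vertex -0.542 0.241 0.319
vertex 0.835 0.281 1.501
vertex 0.734 0.943 1.028
endloop
endfacet
facet normal 0.788 0.433 0.438
outer loop
vertex 0.734 0.943 1.028
vertex 1.922 -0.441 0.261
vertex 1.821 0.221 -0.212
endloop
endfacet
facet normal 0.788 0.433 0.438
outer loop
vertex 0.835 0.281 1.501
vertex 1.922 -0.441 0.261
vertex 0.734 0.943 1.028
endloop
endfacet
facet normal -0.611 0.161 0.775
outer loop
vertex -3.647 -0.63 2.978
vertex -4.402 -1.526 2.569
vertex -3.48 -1.801 3.353
endloop
endfacet
facet normal 0.065 0.313 0.948
outer loop
vertex -3.647 -0.63 2.978
vertex -3.48 -1.801 3.353
vertex -2.501 -1.1 3.055
endloop
endfacet
facet normal 0.300 0.814 0.498
outer loop
vertex -3.647 -0.63 2.978
vertex -2.501 -1.1 3.055
vertex -2.817 -0.391 2.087
endloop
endfacet
facet normal -0.230 0.972 0.047
outer loop
vertex -3.647 -0.63 2.978
vertex -2.817 -0.391 2.087
vertex -3.992 -0.654 1.787
endloop
endfacet
facet normal -0.793 0.569 0.218
outer loop
vertex -3.647 -0.63 2.978
vertex -3.992 -0.654 1.787
vertex -4.402 -1.526 2.569
endloop
endfacet
facet normal 0.455 -0.276 0.846
outer loop
vertex -2.501 -1.1 3.055
vertex -3.48 -1.801 3.353
vertex -2.548 -2.286 2.693
endloop
endfacet
facet normal -0.638 -0.521 0.567
outer loop
vertex -3.48 -1.801 3.353
vertex -4.402 -1.526 2.569
vertex -3.723 -2.549 2.393
endloop
endfacet
facet normal -0.932 0.139 -0.334
outer loop
vertex -4.402 -1.526 2.569
vertex -3.992 -0.654 1.787
vertex -4.039 -1.84 1.425
endloop
endfacet
facet normal -0.021 0.791 -0.611
outer loop
vertex -3.992 -0.654 1.787
vertex -2.817 -0.391 2.087
vertex -3.06 -1.139 1.127
endloop
endfacet
facet normal 0.837 0.535 0.119
outer loop
vertex -2.817 -0.391 2.087
vertex -2.501 -1.1 3.055
vertex -2.138 -1.414 1.911
endloop
endfacet
facet normal 0.230 -0.972 -0.047
outer loop
vertex -2.893 -2.31 1.502
vertex -2.548 -2.286 2.693
vertex -3.723 -2.549 2.393
endloop
endfacet
facet normal -0.300 -0.814 -0.498
outer loop
vertex -2.893 -2.31 1.502
vertex -3.723 -2.549 2.393
vertex -4.039 -1.84 1.425
endloop
endfacet
facet normal -0.065 -0.313 -0.948
outer loop
vertex -2.893 -2.31 1.502
vertex -4.039 -1.84 1.425
vertex -3.06 -1.139 1.127
endloop
endfacet
facet normal 0.611 -0.161 -0.775
outer loop
vertex -2.893 -2.31 1.502
vertex -3.06 -1.139 1.127
vertex -2.138 -1.414 1.911
endloop
endfacet
facet normal 0.793 -0.569 -0.218
outer loop
vertex -2.893 -2.31 1.502
vertex -2.138 -1.414 1.911
vertex -2.548 -2.286 2.693
endloop
endfacet
facet normal 0.021 -0.791 0.611
outer loop
vertex -3.723 -2.549 2.393
vertex -2.548 -2.286 2.693
vertex -3.48 -1.801 3.353
endloop
endfacet
facet normal -0.837 -0.535 -0.119
outer loop
vertex -4.039 -1.84 1.425
vertex -3.723 -2.549 2.393
vertex -4.402 -1.526 2.569
endloop
endfacet
facet normal -0.455 0.276 -0.846
outer loop
vertex -3.06 -1.139 1.127
vertex -4.039 -1.84 1.425
vertex -3.992 -0.654 1.787
endloop
endfacet
facet normal 0.638 0.521 -0.567
outer loop
vertex -2.138 -1.414 1.911
vertex -3.06 -1.139 1.127
vertex -2.817 -0.391 2.087
endloop
endfacet
facet normal 0.932 -0.139 0.334
outer loop
vertex -2.548 -2.286 2.693
vertex -2.138 -1.414 1.911
vertex -2.501 -1.1 3.055
endloop
endfacet

endsolid


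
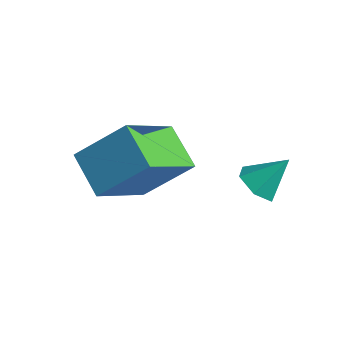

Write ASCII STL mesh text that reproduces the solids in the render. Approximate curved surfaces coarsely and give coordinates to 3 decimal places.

solid 
facet normal -0.386 -0.561 -0.733
outer loop
vertex 1.664 2.489 -1.976
vertex 1.422 2.104 -1.554
vertex 1.094 2.591 -1.754
endloop
endfacet
facet normal 0.094 0.974 -0.207
outer loop
vertex 1.664 2.489 -1.976
vertex 1.094 2.591 -1.754
vertex 1.858 2.736 -0.726
endloop
endfacet
facet normal -0.386 -0.561 -0.733
outer loop
vertex 1.094 2.591 -1.754
vertex 1.422 2.104 -1.554
vertex 0.852 2.206 -1.332
endloop
endfacet
facet normal -0.589 0.736 0.334
outer loop
vertex 1.094 2.591 -1.754
vertex 0.852 2.206 -1.332
vertex 1.858 2.736 -0.726
endloop
endfacet
facet normal -0.386 -0.559 -0.734
outer loop
vertex 0.852 2.206 -1.332
vertex 1.422 2.104 -1.554
vertex 1.179 1.719 -1.133
endloop
endfacet
facet normal -0.517 0.003 0.856
outer loop
vertex 0.852 2.206 -1.332
vertex 1.179 1.719 -1.133
vertex 1.858 2.736 -0.726
endloop
endfacet
facet normal -0.386 -0.559 -0.734
outer loop
vertex 1.179 1.719 -1.133
vertex 1.422 2.104 -1.554
vertex 1.749 1.617 -1.355
endloop
endfacet
facet normal 0.238 -0.493 0.837
outer loop
vertex 1.179 1.719 -1.133
vertex 1.749 1.617 -1.355
vertex 1.858 2.736 -0.726
endloop
endfacet
facet normal -0.386 -0.559 -0.733
outer loop
vertex 1.749 1.617 -1.355
vertex 1.422 2.104 -1.554
vertex 1.991 2.002 -1.776
endloop
endfacet
facet normal 0.921 -0.256 0.295
outer loop
vertex 1.749 1.617 -1.355
vertex 1.991 2.002 -1.776
vertex 1.858 2.736 -0.726
endloop
endfacet
facet normal -0.386 -0.560 -0.733
outer loop
vertex 1.991 2.002 -1.776
vertex 1.422 2.104 -1.554
vertex 1.664 2.489 -1.976
endloop
endfacet
facet normal 0.849 0.477 -0.226
outer loop
vertex 1.991 2.002 -1.776
vertex 1.664 2.489 -1.976
vertex 1.858 2.736 -0.726
endloop
endfacet
facet normal -0.514 -0.560 -0.650
outer loop
vertex -1.755 -0.919 -0.412
vertex -1.925 0.8 -1.758
vertex -0.628 -1.269 -1.002
endloop
endfacet
facet normal 0.078 -0.785 0.614
outer loop
vertex 0.225 -0.34 0.078
vertex -1.755 -0.919 -0.412
vertex -0.628 -1.269 -1.002
endloop
endfacet
facet normal -0.513 -0.560 -0.651
outer loop
vertex -0.628 -1.269 -1.002
vertex -1.925 0.8 -1.758
vertex -0.797 0.45 -2.347
endloop
endfacet
facet normal 0.854 -0.265 -0.447
outer loop
vertex -0.797 0.45 -2.347
vertex 0.225 -0.34 0.078
vertex -0.628 -1.269 -1.002
endloop
endfacet
facet normal -0.854 0.265 0.447
outer loop
vertex -1.755 -0.919 -0.412
vertex -1.072 1.729 -0.678
vertex -1.925 0.8 -1.758
endloop
endfacet
facet normal 0.077 -0.785 0.615
outer loop
vertex -0.903 0.01 0.667
vertex -1.755 -0.919 -0.412
vertex 0.225 -0.34 0.078
endloop
endfacet
facet normal -0.855 0.265 0.446
outer loop
vertex -0.903 0.01 0.667
vertex -1.072 1.729 -0.678
vertex -1.755 -0.919 -0.412
endloop
endfacet
facet normal -0.077 0.785 -0.614
outer loop
vertex -1.925 0.8 -1.758
vertex -1.072 1.729 -0.678
vertex -0.797 0.45 -2.347
endloop
endfacet
facet normal 0.855 -0.265 -0.447
outer loop
vertex 0.055 1.379 -1.268
vertex 0.225 -0.34 0.078
vertex -0.797 0.45 -2.347
endloop
endfacet
facet normal -0.078 0.785 -0.614
outer loop
vertex -0.797 0.45 -2.347
vertex -1.072 1.729 -0.678
vertex 0.055 1.379 -1.268
endloop
endfacet
facet normal 0.513 0.560 0.650
outer loop
vertex 0.055 1.379 -1.268
vertex -0.903 0.01 0.667
vertex 0.225 -0.34 0.078
endloop
endfacet
facet normal 0.514 0.559 0.650
outer loop
vertex -1.072 1.729 -0.678
vertex -0.903 0.01 0.667
vertex 0.055 1.379 -1.268
endloop
endfacet

endsolid


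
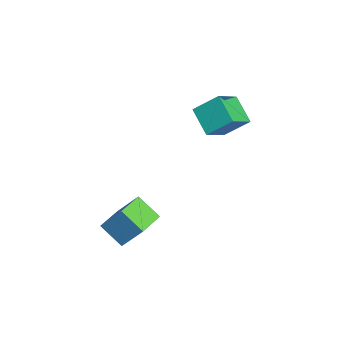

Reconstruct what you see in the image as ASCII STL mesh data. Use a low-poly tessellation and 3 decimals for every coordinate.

solid 
facet normal -0.731 0.669 -0.137
outer loop
vertex -0.17 0.779 -1.084
vertex 0.459 1.35 -1.65
vertex -0.546 0.152 -2.135
endloop
endfacet
facet normal -0.617 -0.559 0.554
outer loop
vertex 0.221 -0.55 -1.99
vertex -0.17 0.779 -1.084
vertex -0.546 0.152 -2.135
endloop
endfacet
facet normal -0.731 0.669 -0.138
outer loop
vertex -0.546 0.152 -2.135
vertex 0.459 1.35 -1.65
vertex 0.083 0.723 -2.7
endloop
endfacet
facet normal -0.293 -0.490 -0.821
outer loop
vertex 0.083 0.723 -2.7
vertex 0.221 -0.55 -1.99
vertex -0.546 0.152 -2.135
endloop
endfacet
facet normal 0.294 0.490 0.821
outer loop
vertex -0.17 0.779 -1.084
vertex 1.226 0.648 -1.505
vertex 0.459 1.35 -1.65
endloop
endfacet
facet normal -0.616 -0.559 0.555
outer loop
vertex 0.597 0.077 -0.94
vertex -0.17 0.779 -1.084
vertex 0.221 -0.55 -1.99
endloop
endfacet
facet normal 0.294 0.489 0.821
outer loop
vertex 0.597 0.077 -0.94
vertex 1.226 0.648 -1.505
vertex -0.17 0.779 -1.084
endloop
endfacet
facet normal 0.616 0.559 -0.555
outer loop
vertex 0.459 1.35 -1.65
vertex 1.226 0.648 -1.505
vertex 0.083 0.723 -2.7
endloop
endfacet
facet normal -0.294 -0.490 -0.821
outer loop
vertex 0.85 0.021 -2.556
vertex 0.221 -0.55 -1.99
vertex 0.083 0.723 -2.7
endloop
endfacet
facet normal 0.616 0.560 -0.554
outer loop
vertex 0.083 0.723 -2.7
vertex 1.226 0.648 -1.505
vertex 0.85 0.021 -2.556
endloop
endfacet
facet normal 0.731 -0.669 0.138
outer loop
vertex 0.85 0.021 -2.556
vertex 0.597 0.077 -0.94
vertex 0.221 -0.55 -1.99
endloop
endfacet
facet normal 0.731 -0.669 0.138
outer loop
vertex 1.226 0.648 -1.505
vertex 0.597 0.077 -0.94
vertex 0.85 0.021 -2.556
endloop
endfacet
facet normal -0.850 -0.229 0.474
outer loop
vertex -2.277 3.893 1.66
vertex -2.897 4.65 0.915
vertex -2.447 3.056 0.951
endloop
endfacet
facet normal 0.503 -0.616 0.606
outer loop
vertex -1.503 3.31 0.425
vertex -2.277 3.893 1.66
vertex -2.447 3.056 0.951
endloop
endfacet
facet normal -0.850 -0.229 0.474
outer loop
vertex -2.447 3.056 0.951
vertex -2.897 4.65 0.915
vertex -3.067 3.813 0.206
endloop
endfacet
facet normal -0.153 -0.754 -0.639
outer loop
vertex -3.067 3.813 0.206
vertex -1.503 3.31 0.425
vertex -2.447 3.056 0.951
endloop
endfacet
facet normal 0.153 0.754 0.639
outer loop
vertex -2.277 3.893 1.66
vertex -1.953 4.904 0.389
vertex -2.897 4.65 0.915
endloop
endfacet
facet normal 0.503 -0.616 0.606
outer loop
vertex -1.333 4.147 1.134
vertex -2.277 3.893 1.66
vertex -1.503 3.31 0.425
endloop
endfacet
facet normal 0.153 0.754 0.639
outer loop
vertex -1.333 4.147 1.134
vertex -1.953 4.904 0.389
vertex -2.277 3.893 1.66
endloop
endfacet
facet normal -0.503 0.616 -0.606
outer loop
vertex -2.897 4.65 0.915
vertex -1.953 4.904 0.389
vertex -3.067 3.813 0.206
endloop
endfacet
facet normal -0.153 -0.754 -0.639
outer loop
vertex -2.123 4.067 -0.32
vertex -1.503 3.31 0.425
vertex -3.067 3.813 0.206
endloop
endfacet
facet normal -0.503 0.616 -0.606
outer loop
vertex -3.067 3.813 0.206
vertex -1.953 4.904 0.389
vertex -2.123 4.067 -0.32
endloop
endfacet
facet normal 0.850 0.229 -0.474
outer loop
vertex -2.123 4.067 -0.32
vertex -1.333 4.147 1.134
vertex -1.503 3.31 0.425
endloop
endfacet
facet normal 0.850 0.229 -0.474
outer loop
vertex -1.953 4.904 0.389
vertex -1.333 4.147 1.134
vertex -2.123 4.067 -0.32
endloop
endfacet

endsolid


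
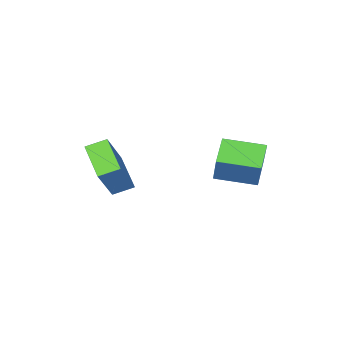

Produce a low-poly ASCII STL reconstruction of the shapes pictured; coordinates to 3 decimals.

solid 
facet normal -0.774 0.615 -0.148
outer loop
vertex -2.783 0.494 -0.555
vertex -2.498 1.118 0.549
vertex -2.059 1.257 -1.173
endloop
endfacet
facet normal -0.219 -0.480 -0.849
outer loop
vertex -0.882 0.322 -0.949
vertex -2.783 0.494 -0.555
vertex -2.059 1.257 -1.173
endloop
endfacet
facet normal -0.774 0.615 -0.148
outer loop
vertex -2.059 1.257 -1.173
vertex -2.498 1.118 0.549
vertex -1.774 1.881 -0.069
endloop
endfacet
facet normal 0.593 0.625 -0.507
outer loop
vertex -1.774 1.881 -0.069
vertex -0.882 0.322 -0.949
vertex -2.059 1.257 -1.173
endloop
endfacet
facet normal -0.593 -0.625 0.507
outer loop
vertex -2.783 0.494 -0.555
vertex -1.321 0.183 0.773
vertex -2.498 1.118 0.549
endloop
endfacet
facet normal -0.219 -0.480 -0.849
outer loop
vertex -1.606 -0.441 -0.331
vertex -2.783 0.494 -0.555
vertex -0.882 0.322 -0.949
endloop
endfacet
facet normal -0.593 -0.625 0.507
outer loop
vertex -1.606 -0.441 -0.331
vertex -1.321 0.183 0.773
vertex -2.783 0.494 -0.555
endloop
endfacet
facet normal 0.219 0.480 0.849
outer loop
vertex -2.498 1.118 0.549
vertex -1.321 0.183 0.773
vertex -1.774 1.881 -0.069
endloop
endfacet
facet normal 0.593 0.625 -0.507
outer loop
vertex -0.597 0.946 0.155
vertex -0.882 0.322 -0.949
vertex -1.774 1.881 -0.069
endloop
endfacet
facet normal 0.219 0.480 0.849
outer loop
vertex -1.774 1.881 -0.069
vertex -1.321 0.183 0.773
vertex -0.597 0.946 0.155
endloop
endfacet
facet normal 0.774 -0.615 0.148
outer loop
vertex -0.597 0.946 0.155
vertex -1.606 -0.441 -0.331
vertex -0.882 0.322 -0.949
endloop
endfacet
facet normal 0.774 -0.615 0.148
outer loop
vertex -1.321 0.183 0.773
vertex -1.606 -0.441 -0.331
vertex -0.597 0.946 0.155
endloop
endfacet
facet normal -0.842 0.382 0.380
outer loop
vertex 0.507 -3.481 -1.128
vertex 1.416 -2.83 0.232
vertex 0.757 -2.109 -1.952
endloop
endfacet
facet normal -0.517 -0.369 -0.772
outer loop
vertex 1.464 -2.43 -2.272
vertex 0.507 -3.481 -1.128
vertex 0.757 -2.109 -1.952
endloop
endfacet
facet normal -0.842 0.382 0.380
outer loop
vertex 0.757 -2.109 -1.952
vertex 1.416 -2.83 0.232
vertex 1.666 -1.458 -0.593
endloop
endfacet
facet normal 0.154 0.847 -0.509
outer loop
vertex 1.666 -1.458 -0.593
vertex 1.464 -2.43 -2.272
vertex 0.757 -2.109 -1.952
endloop
endfacet
facet normal -0.154 -0.847 0.509
outer loop
vertex 0.507 -3.481 -1.128
vertex 2.123 -3.151 -0.088
vertex 1.416 -2.83 0.232
endloop
endfacet
facet normal -0.516 -0.370 -0.772
outer loop
vertex 1.214 -3.802 -1.447
vertex 0.507 -3.481 -1.128
vertex 1.464 -2.43 -2.272
endloop
endfacet
facet normal -0.155 -0.847 0.509
outer loop
vertex 1.214 -3.802 -1.447
vertex 2.123 -3.151 -0.088
vertex 0.507 -3.481 -1.128
endloop
endfacet
facet normal 0.517 0.370 0.772
outer loop
vertex 1.416 -2.83 0.232
vertex 2.123 -3.151 -0.088
vertex 1.666 -1.458 -0.593
endloop
endfacet
facet normal 0.155 0.847 -0.509
outer loop
vertex 2.373 -1.779 -0.912
vertex 1.464 -2.43 -2.272
vertex 1.666 -1.458 -0.593
endloop
endfacet
facet normal 0.516 0.370 0.772
outer loop
vertex 1.666 -1.458 -0.593
vertex 2.123 -3.151 -0.088
vertex 2.373 -1.779 -0.912
endloop
endfacet
facet normal 0.842 -0.382 -0.380
outer loop
vertex 2.373 -1.779 -0.912
vertex 1.214 -3.802 -1.447
vertex 1.464 -2.43 -2.272
endloop
endfacet
facet normal 0.842 -0.382 -0.380
outer loop
vertex 2.123 -3.151 -0.088
vertex 1.214 -3.802 -1.447
vertex 2.373 -1.779 -0.912
endloop
endfacet

endsolid


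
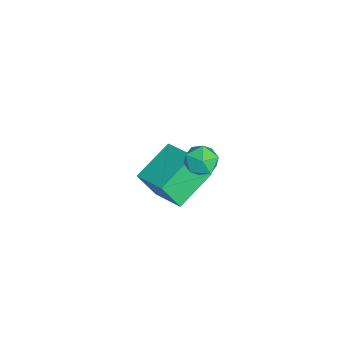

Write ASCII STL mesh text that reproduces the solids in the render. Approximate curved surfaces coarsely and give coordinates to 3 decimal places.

solid 
facet normal -0.665 0.644 0.378
outer loop
vertex -4.734 2.393 -2.186
vertex -3.457 3.397 -1.651
vertex -4.766 3.163 -3.554
endloop
endfacet
facet normal -0.747 -0.587 -0.313
outer loop
vertex -3.403 1.843 -4.329
vertex -4.734 2.393 -2.186
vertex -4.766 3.163 -3.554
endloop
endfacet
facet normal -0.665 0.643 0.379
outer loop
vertex -4.766 3.163 -3.554
vertex -3.457 3.397 -1.651
vertex -3.49 4.167 -3.018
endloop
endfacet
facet normal -0.020 0.491 -0.871
outer loop
vertex -3.49 4.167 -3.018
vertex -3.403 1.843 -4.329
vertex -4.766 3.163 -3.554
endloop
endfacet
facet normal 0.021 -0.490 0.871
outer loop
vertex -4.734 2.393 -2.186
vertex -2.094 2.077 -2.426
vertex -3.457 3.397 -1.651
endloop
endfacet
facet normal -0.746 -0.587 -0.313
outer loop
vertex -3.37 1.073 -2.962
vertex -4.734 2.393 -2.186
vertex -3.403 1.843 -4.329
endloop
endfacet
facet normal 0.020 -0.491 0.871
outer loop
vertex -3.37 1.073 -2.962
vertex -2.094 2.077 -2.426
vertex -4.734 2.393 -2.186
endloop
endfacet
facet normal 0.747 0.587 0.313
outer loop
vertex -3.457 3.397 -1.651
vertex -2.094 2.077 -2.426
vertex -3.49 4.167 -3.018
endloop
endfacet
facet normal -0.021 0.491 -0.871
outer loop
vertex -2.126 2.847 -3.794
vertex -3.403 1.843 -4.329
vertex -3.49 4.167 -3.018
endloop
endfacet
facet normal 0.746 0.587 0.313
outer loop
vertex -3.49 4.167 -3.018
vertex -2.094 2.077 -2.426
vertex -2.126 2.847 -3.794
endloop
endfacet
facet normal 0.665 -0.644 -0.379
outer loop
vertex -2.126 2.847 -3.794
vertex -3.37 1.073 -2.962
vertex -3.403 1.843 -4.329
endloop
endfacet
facet normal 0.665 -0.644 -0.378
outer loop
vertex -2.094 2.077 -2.426
vertex -3.37 1.073 -2.962
vertex -2.126 2.847 -3.794
endloop
endfacet
facet normal -0.991 0.031 -0.131
outer loop
vertex -0.673 3.571 1.164
vertex -0.777 3.251 1.877
vertex -0.742 4.035 1.798
endloop
endfacet
facet normal -0.670 0.562 -0.484
outer loop
vertex -0.673 3.571 1.164
vertex -0.742 4.035 1.798
vertex -0.204 4.2 1.245
endloop
endfacet
facet normal -0.206 0.274 -0.939
outer loop
vertex -0.673 3.571 1.164
vertex -0.204 4.2 1.245
vertex 0.092 3.518 0.981
endloop
endfacet
facet normal -0.238 -0.436 -0.868
outer loop
vertex -0.673 3.571 1.164
vertex 0.092 3.518 0.981
vertex -0.262 2.932 1.372
endloop
endfacet
facet normal -0.723 -0.585 -0.368
outer loop
vertex -0.673 3.571 1.164
vertex -0.262 2.932 1.372
vertex -0.777 3.251 1.877
endloop
endfacet
facet normal -0.303 0.953 -0.011
outer loop
vertex -0.204 4.2 1.245
vertex -0.742 4.035 1.798
vertex -0.018 4.268 2.008
endloop
endfacet
facet normal -0.822 0.093 0.561
outer loop
vertex -0.742 4.035 1.798
vertex -0.777 3.251 1.877
vertex -0.372 3.682 2.399
endloop
endfacet
facet normal -0.388 -0.905 0.175
outer loop
vertex -0.777 3.251 1.877
vertex -0.262 2.932 1.372
vertex -0.076 3.0 2.135
endloop
endfacet
facet normal 0.397 -0.663 -0.634
outer loop
vertex -0.262 2.932 1.372
vertex 0.092 3.518 0.981
vertex 0.462 3.165 1.582
endloop
endfacet
facet normal 0.450 0.485 -0.750
outer loop
vertex 0.092 3.518 0.981
vertex -0.204 4.2 1.245
vertex 0.497 3.949 1.503
endloop
endfacet
facet normal 0.238 0.436 0.868
outer loop
vertex 0.393 3.629 2.216
vertex -0.018 4.268 2.008
vertex -0.372 3.682 2.399
endloop
endfacet
facet normal 0.206 -0.274 0.939
outer loop
vertex 0.393 3.629 2.216
vertex -0.372 3.682 2.399
vertex -0.076 3.0 2.135
endloop
endfacet
facet normal 0.670 -0.562 0.484
outer loop
vertex 0.393 3.629 2.216
vertex -0.076 3.0 2.135
vertex 0.462 3.165 1.582
endloop
endfacet
facet normal 0.991 -0.031 0.131
outer loop
vertex 0.393 3.629 2.216
vertex 0.462 3.165 1.582
vertex 0.497 3.949 1.503
endloop
endfacet
facet normal 0.723 0.585 0.368
outer loop
vertex 0.393 3.629 2.216
vertex 0.497 3.949 1.503
vertex -0.018 4.268 2.008
endloop
endfacet
facet normal -0.397 0.663 0.634
outer loop
vertex -0.372 3.682 2.399
vertex -0.018 4.268 2.008
vertex -0.742 4.035 1.798
endloop
endfacet
facet normal -0.450 -0.485 0.750
outer loop
vertex -0.076 3.0 2.135
vertex -0.372 3.682 2.399
vertex -0.777 3.251 1.877
endloop
endfacet
facet normal 0.303 -0.953 0.011
outer loop
vertex 0.462 3.165 1.582
vertex -0.076 3.0 2.135
vertex -0.262 2.932 1.372
endloop
endfacet
facet normal 0.822 -0.093 -0.561
outer loop
vertex 0.497 3.949 1.503
vertex 0.462 3.165 1.582
vertex 0.092 3.518 0.981
endloop
endfacet
facet normal 0.388 0.905 -0.175
outer loop
vertex -0.018 4.268 2.008
vertex 0.497 3.949 1.503
vertex -0.204 4.2 1.245
endloop
endfacet

endsolid


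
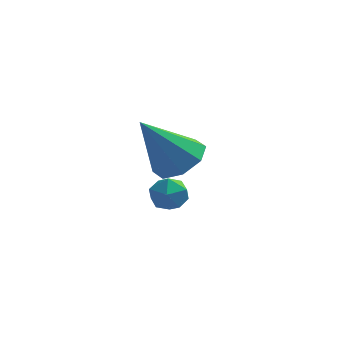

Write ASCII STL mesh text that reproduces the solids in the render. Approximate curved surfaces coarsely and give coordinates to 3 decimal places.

solid 
facet normal 0.506 0.260 -0.823
outer loop
vertex 4.771 -0.689 2.642
vertex 4.021 -0.844 2.132
vertex 4.368 -0.116 2.575
endloop
endfacet
facet normal 0.404 0.381 0.831
outer loop
vertex 4.771 -0.689 2.642
vertex 4.368 -0.116 2.575
vertex 2.979 -1.376 3.828
endloop
endfacet
facet normal 0.507 0.259 -0.822
outer loop
vertex 4.368 -0.116 2.575
vertex 4.021 -0.844 2.132
vertex 3.762 0.032 2.248
endloop
endfacet
facet normal -0.144 0.773 0.617
outer loop
vertex 4.368 -0.116 2.575
vertex 3.762 0.032 2.248
vertex 2.979 -1.376 3.828
endloop
endfacet
facet normal 0.505 0.258 -0.823
outer loop
vertex 3.762 0.032 2.248
vertex 4.021 -0.844 2.132
vertex 3.307 -0.334 1.854
endloop
endfacet
facet normal -0.722 0.654 0.226
outer loop
vertex 3.762 0.032 2.248
vertex 3.307 -0.334 1.854
vertex 2.979 -1.376 3.828
endloop
endfacet
facet normal 0.505 0.259 -0.823
outer loop
vertex 3.307 -0.334 1.854
vertex 4.021 -0.844 2.132
vertex 3.271 -0.998 1.623
endloop
endfacet
facet normal -0.989 0.094 -0.115
outer loop
vertex 3.307 -0.334 1.854
vertex 3.271 -0.998 1.623
vertex 2.979 -1.376 3.828
endloop
endfacet
facet normal 0.506 0.258 -0.823
outer loop
vertex 3.271 -0.998 1.623
vertex 4.021 -0.844 2.132
vertex 3.673 -1.572 1.69
endloop
endfacet
facet normal -0.791 -0.577 -0.204
outer loop
vertex 3.271 -0.998 1.623
vertex 3.673 -1.572 1.69
vertex 2.979 -1.376 3.828
endloop
endfacet
facet normal 0.505 0.259 -0.824
outer loop
vertex 3.673 -1.572 1.69
vertex 4.021 -0.844 2.132
vertex 4.28 -1.719 2.016
endloop
endfacet
facet normal -0.241 -0.971 0.011
outer loop
vertex 3.673 -1.572 1.69
vertex 4.28 -1.719 2.016
vertex 2.979 -1.376 3.828
endloop
endfacet
facet normal 0.507 0.259 -0.822
outer loop
vertex 4.28 -1.719 2.016
vertex 4.021 -0.844 2.132
vertex 4.734 -1.353 2.411
endloop
endfacet
facet normal 0.336 -0.851 0.403
outer loop
vertex 4.28 -1.719 2.016
vertex 4.734 -1.353 2.411
vertex 2.979 -1.376 3.828
endloop
endfacet
facet normal 0.506 0.258 -0.823
outer loop
vertex 4.734 -1.353 2.411
vertex 4.021 -0.844 2.132
vertex 4.771 -0.689 2.642
endloop
endfacet
facet normal 0.603 -0.292 0.742
outer loop
vertex 4.734 -1.353 2.411
vertex 4.771 -0.689 2.642
vertex 2.979 -1.376 3.828
endloop
endfacet
facet normal -0.618 0.148 0.772
outer loop
vertex 2.996 1.346 -0.121
vertex 2.839 0.659 -0.115
vertex 3.378 0.9 0.27
endloop
endfacet
facet normal -0.081 0.617 0.783
outer loop
vertex 2.996 1.346 -0.121
vertex 3.378 0.9 0.27
vertex 3.697 1.409 -0.098
endloop
endfacet
facet normal -0.094 0.981 0.169
outer loop
vertex 2.996 1.346 -0.121
vertex 3.697 1.409 -0.098
vertex 3.357 1.482 -0.711
endloop
endfacet
facet normal -0.639 0.737 -0.221
outer loop
vertex 2.996 1.346 -0.121
vertex 3.357 1.482 -0.711
vertex 2.826 1.019 -0.721
endloop
endfacet
facet normal -0.963 0.221 0.152
outer loop
vertex 2.996 1.346 -0.121
vertex 2.826 1.019 -0.721
vertex 2.839 0.659 -0.115
endloop
endfacet
facet normal 0.532 0.251 0.809
outer loop
vertex 3.697 1.409 -0.098
vertex 3.378 0.9 0.27
vertex 3.974 0.761 -0.079
endloop
endfacet
facet normal -0.338 -0.509 0.792
outer loop
vertex 3.378 0.9 0.27
vertex 2.839 0.659 -0.115
vertex 3.443 0.298 -0.089
endloop
endfacet
facet normal -0.896 -0.389 -0.212
outer loop
vertex 2.839 0.659 -0.115
vertex 2.826 1.019 -0.721
vertex 3.103 0.371 -0.702
endloop
endfacet
facet normal -0.373 0.445 -0.814
outer loop
vertex 2.826 1.019 -0.721
vertex 3.357 1.482 -0.711
vertex 3.422 0.88 -1.07
endloop
endfacet
facet normal 0.510 0.840 -0.183
outer loop
vertex 3.357 1.482 -0.711
vertex 3.697 1.409 -0.098
vertex 3.961 1.121 -0.685
endloop
endfacet
facet normal 0.639 -0.737 0.221
outer loop
vertex 3.804 0.434 -0.679
vertex 3.974 0.761 -0.079
vertex 3.443 0.298 -0.089
endloop
endfacet
facet normal 0.094 -0.981 -0.169
outer loop
vertex 3.804 0.434 -0.679
vertex 3.443 0.298 -0.089
vertex 3.103 0.371 -0.702
endloop
endfacet
facet normal 0.081 -0.617 -0.783
outer loop
vertex 3.804 0.434 -0.679
vertex 3.103 0.371 -0.702
vertex 3.422 0.88 -1.07
endloop
endfacet
facet normal 0.618 -0.148 -0.772
outer loop
vertex 3.804 0.434 -0.679
vertex 3.422 0.88 -1.07
vertex 3.961 1.121 -0.685
endloop
endfacet
facet normal 0.963 -0.221 -0.152
outer loop
vertex 3.804 0.434 -0.679
vertex 3.961 1.121 -0.685
vertex 3.974 0.761 -0.079
endloop
endfacet
facet normal 0.373 -0.445 0.814
outer loop
vertex 3.443 0.298 -0.089
vertex 3.974 0.761 -0.079
vertex 3.378 0.9 0.27
endloop
endfacet
facet normal -0.510 -0.840 0.183
outer loop
vertex 3.103 0.371 -0.702
vertex 3.443 0.298 -0.089
vertex 2.839 0.659 -0.115
endloop
endfacet
facet normal -0.532 -0.251 -0.809
outer loop
vertex 3.422 0.88 -1.07
vertex 3.103 0.371 -0.702
vertex 2.826 1.019 -0.721
endloop
endfacet
facet normal 0.338 0.509 -0.792
outer loop
vertex 3.961 1.121 -0.685
vertex 3.422 0.88 -1.07
vertex 3.357 1.482 -0.711
endloop
endfacet
facet normal 0.896 0.389 0.212
outer loop
vertex 3.974 0.761 -0.079
vertex 3.961 1.121 -0.685
vertex 3.697 1.409 -0.098
endloop
endfacet

endsolid
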